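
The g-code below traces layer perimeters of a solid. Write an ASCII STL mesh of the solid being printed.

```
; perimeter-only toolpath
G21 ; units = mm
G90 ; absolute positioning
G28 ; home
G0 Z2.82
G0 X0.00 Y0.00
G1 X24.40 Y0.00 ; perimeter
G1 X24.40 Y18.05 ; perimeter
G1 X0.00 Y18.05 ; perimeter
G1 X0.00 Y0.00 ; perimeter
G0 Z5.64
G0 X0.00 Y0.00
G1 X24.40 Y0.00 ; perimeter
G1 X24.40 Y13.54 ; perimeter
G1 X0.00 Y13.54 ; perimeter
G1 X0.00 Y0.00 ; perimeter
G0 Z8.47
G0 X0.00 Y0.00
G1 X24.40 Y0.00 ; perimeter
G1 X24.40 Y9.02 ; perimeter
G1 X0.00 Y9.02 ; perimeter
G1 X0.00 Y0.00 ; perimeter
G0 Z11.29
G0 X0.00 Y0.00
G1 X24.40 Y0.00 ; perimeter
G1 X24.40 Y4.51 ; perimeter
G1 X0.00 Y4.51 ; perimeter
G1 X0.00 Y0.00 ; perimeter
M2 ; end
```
solid part
  facet normal 0.0000 0.0000 -1.0000
    outer loop
      vertex 24.40 22.56 0.00
      vertex 24.40 0.00 0.00
      vertex 0.00 0.00 0.00
    endloop
  endfacet
  facet normal 0.0000 0.0000 -1.0000
    outer loop
      vertex 0.00 22.56 0.00
      vertex 24.40 22.56 0.00
      vertex 0.00 0.00 0.00
    endloop
  endfacet
  facet normal 0.0000 -1.0000 0.0000
    outer loop
      vertex 0.00 0.00 0.00
      vertex 24.40 0.00 0.00
      vertex 24.40 0.00 14.11
    endloop
  endfacet
  facet normal 0.0000 -1.0000 0.0000
    outer loop
      vertex 0.00 0.00 0.00
      vertex 24.40 0.00 14.11
      vertex 0.00 0.00 14.11
    endloop
  endfacet
  facet normal 0.0000 0.5303 0.8478
    outer loop
      vertex 0.00 0.00 14.11
      vertex 24.40 0.00 14.11
      vertex 24.40 22.56 0.00
    endloop
  endfacet
  facet normal 0.0000 0.5303 0.8478
    outer loop
      vertex 0.00 0.00 14.11
      vertex 24.40 22.56 0.00
      vertex 0.00 22.56 0.00
    endloop
  endfacet
  facet normal -1.0000 0.0000 0.0000
    outer loop
      vertex 0.00 0.00 14.11
      vertex 0.00 22.56 0.00
      vertex 0.00 0.00 0.00
    endloop
  endfacet
  facet normal 1.0000 0.0000 0.0000
    outer loop
      vertex 24.40 0.00 0.00
      vertex 24.40 22.56 0.00
      vertex 24.40 0.00 14.11
    endloop
  endfacet
endsolid part

The G0 Z moves step by Δz≈2.82 mm. The G1 loops shrink linearly with z, so the solid tapers from its base footprint up to z≈14.1. Closing with a flat bottom cap and the tapered top and triangulating gives 8 facets — a wedge (ramp): 24.4 × 22.6 mm base, rising to 14.1 mm along the y=0 edge and sloping linearly to z=0 at y=22.6.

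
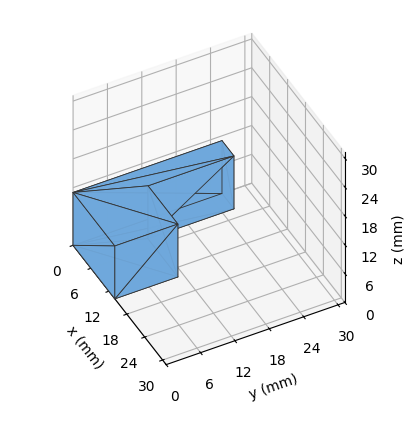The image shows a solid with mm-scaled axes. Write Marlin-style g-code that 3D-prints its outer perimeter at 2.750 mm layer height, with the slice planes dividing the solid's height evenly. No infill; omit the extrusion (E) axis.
Reading the render: the shape is an L-shaped prism: outer 14 × 26 mm, arm thicknesses ≈ 11 mm (horizontal) and 4 mm (vertical), extruded 11 mm in z (dimensions read to the nearest mm from the axis ticks). For the g-code, the solid's height is divided into equal slices at the stated Δz and each level perimeter traced with G1 moves after a G0 lift.

; perimeter-only toolpath
G21 ; units = mm
G90 ; absolute positioning
G28 ; home
; layer 1
G0 Z2.750
G0 X0.000 Y0.000
G1 X14.000 Y0.000
G1 X14.000 Y11.000
G1 X4.000 Y11.000
G1 X4.000 Y26.000
G1 X0.000 Y26.000
G1 X0.000 Y0.000
; layer 2
G0 Z5.500
G0 X0.000 Y0.000
G1 X14.000 Y0.000
G1 X14.000 Y11.000
G1 X4.000 Y11.000
G1 X4.000 Y26.000
G1 X0.000 Y26.000
G1 X0.000 Y0.000
; layer 3
G0 Z8.250
G0 X0.000 Y0.000
G1 X14.000 Y0.000
G1 X14.000 Y11.000
G1 X4.000 Y11.000
G1 X4.000 Y26.000
G1 X0.000 Y26.000
G1 X0.000 Y0.000
; layer 4
G0 Z11.000
G0 X0.000 Y0.000
G1 X14.000 Y0.000
G1 X14.000 Y11.000
G1 X4.000 Y11.000
G1 X4.000 Y26.000
G1 X0.000 Y26.000
G1 X0.000 Y0.000
M2 ; end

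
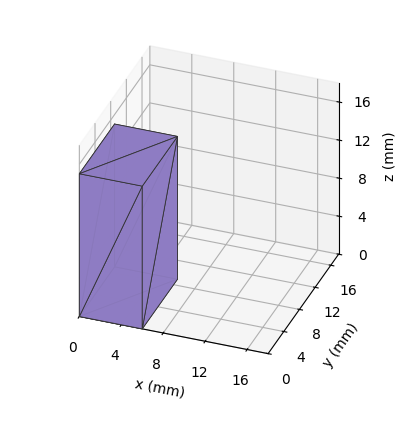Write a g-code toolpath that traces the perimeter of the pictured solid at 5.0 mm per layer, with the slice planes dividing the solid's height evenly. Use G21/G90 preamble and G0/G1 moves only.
Reading the render: the shape is a rectangular box, roughly 6 × 9 mm footprint and 15 mm tall (dimensions read to the nearest mm from the axis ticks). For the g-code, the solid's height is divided into equal slices at the stated Δz and each level perimeter traced with G1 moves after a G0 lift.

; perimeter-only toolpath
G21 ; units = mm
G90 ; absolute positioning
G28 ; home
; layer 1
G0 Z5.0
G0 X0.0 Y0.0
G1 X6.0 Y0.0
G1 X6.0 Y9.0
G1 X0.0 Y9.0
G1 X0.0 Y0.0
; layer 2
G0 Z10.0
G0 X0.0 Y0.0
G1 X6.0 Y0.0
G1 X6.0 Y9.0
G1 X0.0 Y9.0
G1 X0.0 Y0.0
; layer 3
G0 Z15.0
G0 X0.0 Y0.0
G1 X6.0 Y0.0
G1 X6.0 Y9.0
G1 X0.0 Y9.0
G1 X0.0 Y0.0
M2 ; end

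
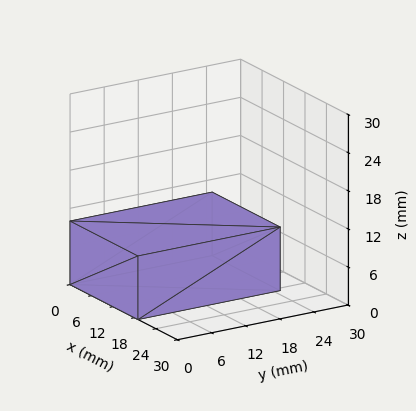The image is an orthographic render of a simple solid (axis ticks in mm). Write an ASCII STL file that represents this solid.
Reading the render: the shape is a rectangular box, roughly 19 × 25 mm footprint and 10 mm tall (dimensions read to the nearest mm from the axis ticks). For the STL, each face is triangulated and given an outward normal.

solid part
  facet normal 0.0000 0.0000 -1.0000
    outer loop
      vertex 19.000 25.000 0.000
      vertex 19.000 0.000 0.000
      vertex 0.000 0.000 0.000
    endloop
  endfacet
  facet normal 0.0000 0.0000 -1.0000
    outer loop
      vertex 0.000 25.000 0.000
      vertex 19.000 25.000 0.000
      vertex 0.000 0.000 0.000
    endloop
  endfacet
  facet normal 0.0000 0.0000 1.0000
    outer loop
      vertex 0.000 0.000 10.000
      vertex 19.000 0.000 10.000
      vertex 19.000 25.000 10.000
    endloop
  endfacet
  facet normal 0.0000 0.0000 1.0000
    outer loop
      vertex 0.000 0.000 10.000
      vertex 19.000 25.000 10.000
      vertex 0.000 25.000 10.000
    endloop
  endfacet
  facet normal 0.0000 -1.0000 0.0000
    outer loop
      vertex 0.000 0.000 0.000
      vertex 19.000 0.000 0.000
      vertex 19.000 0.000 10.000
    endloop
  endfacet
  facet normal 0.0000 -1.0000 0.0000
    outer loop
      vertex 0.000 0.000 0.000
      vertex 19.000 0.000 10.000
      vertex 0.000 0.000 10.000
    endloop
  endfacet
  facet normal 0.0000 1.0000 0.0000
    outer loop
      vertex 19.000 25.000 10.000
      vertex 19.000 25.000 0.000
      vertex 0.000 25.000 0.000
    endloop
  endfacet
  facet normal 0.0000 1.0000 0.0000
    outer loop
      vertex 0.000 25.000 10.000
      vertex 19.000 25.000 10.000
      vertex 0.000 25.000 0.000
    endloop
  endfacet
  facet normal -1.0000 0.0000 0.0000
    outer loop
      vertex 0.000 25.000 10.000
      vertex 0.000 25.000 0.000
      vertex 0.000 0.000 0.000
    endloop
  endfacet
  facet normal -1.0000 0.0000 0.0000
    outer loop
      vertex 0.000 0.000 10.000
      vertex 0.000 25.000 10.000
      vertex 0.000 0.000 0.000
    endloop
  endfacet
  facet normal 1.0000 0.0000 0.0000
    outer loop
      vertex 19.000 0.000 0.000
      vertex 19.000 25.000 0.000
      vertex 19.000 25.000 10.000
    endloop
  endfacet
  facet normal 1.0000 0.0000 0.0000
    outer loop
      vertex 19.000 0.000 0.000
      vertex 19.000 25.000 10.000
      vertex 19.000 0.000 10.000
    endloop
  endfacet
endsolid part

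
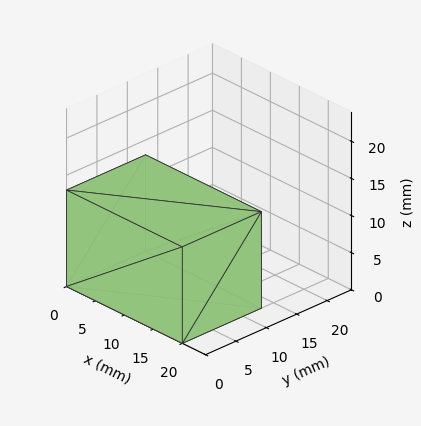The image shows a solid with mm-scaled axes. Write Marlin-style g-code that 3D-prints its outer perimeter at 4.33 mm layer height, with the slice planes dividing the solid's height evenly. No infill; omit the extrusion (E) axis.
Reading the render: the shape is a rectangular box, roughly 20 × 13 mm footprint and 13 mm tall (dimensions read to the nearest mm from the axis ticks). For the g-code, the solid's height is divided into equal slices at the stated Δz and each level perimeter traced with G1 moves after a G0 lift.

; perimeter-only toolpath
G21 ; units = mm
G90 ; absolute positioning
G28 ; home
; layer 1
G0 Z4.33
G0 X0.00 Y0.00
G1 X20.00 Y0.00
G1 X20.00 Y13.00
G1 X0.00 Y13.00
G1 X0.00 Y0.00
; layer 2
G0 Z8.67
G0 X0.00 Y0.00
G1 X20.00 Y0.00
G1 X20.00 Y13.00
G1 X0.00 Y13.00
G1 X0.00 Y0.00
; layer 3
G0 Z13.00
G0 X0.00 Y0.00
G1 X20.00 Y0.00
G1 X20.00 Y13.00
G1 X0.00 Y13.00
G1 X0.00 Y0.00
M2 ; end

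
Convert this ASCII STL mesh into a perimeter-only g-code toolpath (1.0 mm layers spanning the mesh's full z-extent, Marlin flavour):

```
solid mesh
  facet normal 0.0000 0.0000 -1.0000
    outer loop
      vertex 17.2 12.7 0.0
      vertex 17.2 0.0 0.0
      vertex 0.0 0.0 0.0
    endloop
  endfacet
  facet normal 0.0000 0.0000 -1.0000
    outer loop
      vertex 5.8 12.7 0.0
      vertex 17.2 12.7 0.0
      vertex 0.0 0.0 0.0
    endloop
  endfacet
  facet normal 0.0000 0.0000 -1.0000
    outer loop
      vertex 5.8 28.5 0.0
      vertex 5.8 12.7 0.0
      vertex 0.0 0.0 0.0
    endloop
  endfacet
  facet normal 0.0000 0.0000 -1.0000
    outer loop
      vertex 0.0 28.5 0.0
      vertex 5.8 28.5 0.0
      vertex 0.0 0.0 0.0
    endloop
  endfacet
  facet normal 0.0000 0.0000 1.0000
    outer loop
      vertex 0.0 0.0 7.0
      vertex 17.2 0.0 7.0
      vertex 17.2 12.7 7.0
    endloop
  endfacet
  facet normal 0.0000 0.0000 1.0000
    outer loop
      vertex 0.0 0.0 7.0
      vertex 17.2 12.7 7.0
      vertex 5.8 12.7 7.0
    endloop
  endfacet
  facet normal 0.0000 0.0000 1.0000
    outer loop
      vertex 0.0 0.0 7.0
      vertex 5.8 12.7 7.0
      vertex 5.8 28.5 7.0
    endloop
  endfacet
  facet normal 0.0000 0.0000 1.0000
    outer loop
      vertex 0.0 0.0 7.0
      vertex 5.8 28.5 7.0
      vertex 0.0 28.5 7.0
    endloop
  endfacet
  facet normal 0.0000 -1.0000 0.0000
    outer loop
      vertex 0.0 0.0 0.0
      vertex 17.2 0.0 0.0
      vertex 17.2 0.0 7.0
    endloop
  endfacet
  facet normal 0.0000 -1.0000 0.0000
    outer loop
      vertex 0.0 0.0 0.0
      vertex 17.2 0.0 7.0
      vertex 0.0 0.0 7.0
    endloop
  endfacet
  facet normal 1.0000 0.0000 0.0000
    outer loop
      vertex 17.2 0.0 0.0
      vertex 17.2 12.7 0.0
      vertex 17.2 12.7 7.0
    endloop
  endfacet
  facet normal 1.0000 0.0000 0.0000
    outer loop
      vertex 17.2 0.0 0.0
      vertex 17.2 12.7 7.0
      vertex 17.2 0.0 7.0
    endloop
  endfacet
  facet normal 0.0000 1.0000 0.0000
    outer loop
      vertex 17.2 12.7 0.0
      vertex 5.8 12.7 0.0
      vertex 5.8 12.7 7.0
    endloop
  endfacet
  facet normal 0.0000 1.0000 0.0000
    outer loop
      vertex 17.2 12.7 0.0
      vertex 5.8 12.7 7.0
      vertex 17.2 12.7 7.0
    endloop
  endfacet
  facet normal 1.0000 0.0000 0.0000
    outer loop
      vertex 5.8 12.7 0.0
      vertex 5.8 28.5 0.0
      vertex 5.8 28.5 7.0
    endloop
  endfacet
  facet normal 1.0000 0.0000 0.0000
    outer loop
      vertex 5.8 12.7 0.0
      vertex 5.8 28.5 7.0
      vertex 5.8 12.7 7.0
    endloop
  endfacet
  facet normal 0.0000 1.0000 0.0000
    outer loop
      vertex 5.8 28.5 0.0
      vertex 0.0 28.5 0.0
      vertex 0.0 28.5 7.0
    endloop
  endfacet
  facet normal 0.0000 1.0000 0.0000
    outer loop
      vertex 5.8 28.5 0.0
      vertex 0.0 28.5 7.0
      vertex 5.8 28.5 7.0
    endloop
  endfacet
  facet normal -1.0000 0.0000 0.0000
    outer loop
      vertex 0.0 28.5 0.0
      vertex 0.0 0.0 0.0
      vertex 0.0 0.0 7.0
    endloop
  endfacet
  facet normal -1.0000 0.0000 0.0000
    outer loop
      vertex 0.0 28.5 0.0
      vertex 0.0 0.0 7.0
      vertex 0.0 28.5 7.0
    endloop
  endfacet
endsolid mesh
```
; perimeter-only toolpath
G21 ; units = mm
G90 ; absolute positioning
G28 ; home
; layer 1
G0 Z1.0
G0 X0.0 Y0.0
G1 X17.2 Y0.0
G1 X17.2 Y12.7
G1 X5.8 Y12.7
G1 X5.8 Y28.5
G1 X0.0 Y28.5
G1 X0.0 Y0.0
; layer 2
G0 Z2.0
G0 X0.0 Y0.0
G1 X17.2 Y0.0
G1 X17.2 Y12.7
G1 X5.8 Y12.7
G1 X5.8 Y28.5
G1 X0.0 Y28.5
G1 X0.0 Y0.0
; layer 3
G0 Z3.0
G0 X0.0 Y0.0
G1 X17.2 Y0.0
G1 X17.2 Y12.7
G1 X5.8 Y12.7
G1 X5.8 Y28.5
G1 X0.0 Y28.5
G1 X0.0 Y0.0
; layer 4
G0 Z4.0
G0 X0.0 Y0.0
G1 X17.2 Y0.0
G1 X17.2 Y12.7
G1 X5.8 Y12.7
G1 X5.8 Y28.5
G1 X0.0 Y28.5
G1 X0.0 Y0.0
; layer 5
G0 Z5.0
G0 X0.0 Y0.0
G1 X17.2 Y0.0
G1 X17.2 Y12.7
G1 X5.8 Y12.7
G1 X5.8 Y28.5
G1 X0.0 Y28.5
G1 X0.0 Y0.0
; layer 6
G0 Z6.0
G0 X0.0 Y0.0
G1 X17.2 Y0.0
G1 X17.2 Y12.7
G1 X5.8 Y12.7
G1 X5.8 Y28.5
G1 X0.0 Y28.5
G1 X0.0 Y0.0
; layer 7
G0 Z7.0
G0 X0.0 Y0.0
G1 X17.2 Y0.0
G1 X17.2 Y12.7
G1 X5.8 Y12.7
G1 X5.8 Y28.5
G1 X0.0 Y28.5
G1 X0.0 Y0.0
M2 ; end

The solid is an L-shaped prism: outer 17.2 × 28.5 mm, arm thicknesses ≈ 12.7 mm (horizontal) and 5.8 mm (vertical), extruded 7 mm in z. Slicing at Δz = 1.0 mm — 7 equal slices spanning the solid's height, so layer i sits at z = i·h/7 — gives 7 non-empty perimeters. Each is a 6-segment closed polygon; G0 lifts to the layer z and rapids to the start vertex, then G1 traces the edges.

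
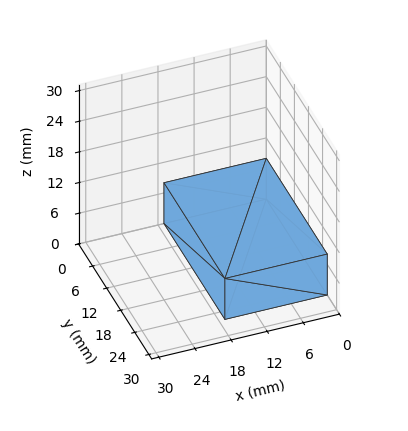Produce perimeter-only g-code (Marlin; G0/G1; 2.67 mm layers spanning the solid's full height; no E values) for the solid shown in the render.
Reading the render: the shape is a rectangular box, roughly 17 × 26 mm footprint and 8 mm tall (dimensions read to the nearest mm from the axis ticks). For the g-code, the solid's height is divided into equal slices at the stated Δz and each level perimeter traced with G1 moves after a G0 lift.

; perimeter-only toolpath
G21 ; units = mm
G90 ; absolute positioning
G28 ; home
; layer 1
G0 Z2.67
G0 X0.00 Y0.00
G1 X17.00 Y0.00
G1 X17.00 Y26.00
G1 X0.00 Y26.00
G1 X0.00 Y0.00
; layer 2
G0 Z5.33
G0 X0.00 Y0.00
G1 X17.00 Y0.00
G1 X17.00 Y26.00
G1 X0.00 Y26.00
G1 X0.00 Y0.00
; layer 3
G0 Z8.00
G0 X0.00 Y0.00
G1 X17.00 Y0.00
G1 X17.00 Y26.00
G1 X0.00 Y26.00
G1 X0.00 Y0.00
M2 ; end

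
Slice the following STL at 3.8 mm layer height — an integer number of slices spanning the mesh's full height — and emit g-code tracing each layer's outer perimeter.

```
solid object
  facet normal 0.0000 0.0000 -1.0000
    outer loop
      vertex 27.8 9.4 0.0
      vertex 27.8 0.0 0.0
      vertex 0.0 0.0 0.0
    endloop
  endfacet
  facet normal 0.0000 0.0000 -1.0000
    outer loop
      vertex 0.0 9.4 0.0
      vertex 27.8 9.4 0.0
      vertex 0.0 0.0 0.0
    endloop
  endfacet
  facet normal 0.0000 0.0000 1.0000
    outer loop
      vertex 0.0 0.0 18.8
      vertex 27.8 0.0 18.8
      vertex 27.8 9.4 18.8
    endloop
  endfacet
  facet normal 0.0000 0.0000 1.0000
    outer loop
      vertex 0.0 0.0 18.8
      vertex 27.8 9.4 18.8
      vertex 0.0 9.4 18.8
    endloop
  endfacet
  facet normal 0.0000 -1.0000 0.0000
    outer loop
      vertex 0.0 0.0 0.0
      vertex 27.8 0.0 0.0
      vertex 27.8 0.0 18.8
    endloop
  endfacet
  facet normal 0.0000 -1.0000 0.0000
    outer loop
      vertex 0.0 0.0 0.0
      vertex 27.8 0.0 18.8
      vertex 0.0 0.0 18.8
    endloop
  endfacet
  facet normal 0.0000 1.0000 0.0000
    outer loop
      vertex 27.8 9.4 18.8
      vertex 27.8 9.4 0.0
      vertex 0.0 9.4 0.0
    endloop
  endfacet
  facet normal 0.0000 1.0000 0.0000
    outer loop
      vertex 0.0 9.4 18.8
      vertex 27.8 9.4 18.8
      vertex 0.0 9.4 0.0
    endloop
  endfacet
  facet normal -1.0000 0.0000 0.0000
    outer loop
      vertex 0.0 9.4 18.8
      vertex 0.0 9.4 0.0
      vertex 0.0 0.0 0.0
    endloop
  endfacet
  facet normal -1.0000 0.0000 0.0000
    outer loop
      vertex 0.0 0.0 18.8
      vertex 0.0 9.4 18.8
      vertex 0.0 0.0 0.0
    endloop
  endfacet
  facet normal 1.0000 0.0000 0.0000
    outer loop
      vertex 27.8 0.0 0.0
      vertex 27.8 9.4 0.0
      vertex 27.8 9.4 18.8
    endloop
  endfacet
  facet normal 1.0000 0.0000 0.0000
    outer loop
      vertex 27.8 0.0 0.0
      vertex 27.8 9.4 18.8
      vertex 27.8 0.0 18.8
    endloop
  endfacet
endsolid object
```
; perimeter-only toolpath
G21 ; units = mm
G90 ; absolute positioning
G28 ; home
; layer 1
G0 Z3.8
G0 X0.0 Y0.0
G1 X27.8 Y0.0
G1 X27.8 Y9.4
G1 X0.0 Y9.4
G1 X0.0 Y0.0
; layer 2
G0 Z7.5
G0 X0.0 Y0.0
G1 X27.8 Y0.0
G1 X27.8 Y9.4
G1 X0.0 Y9.4
G1 X0.0 Y0.0
; layer 3
G0 Z11.3
G0 X0.0 Y0.0
G1 X27.8 Y0.0
G1 X27.8 Y9.4
G1 X0.0 Y9.4
G1 X0.0 Y0.0
; layer 4
G0 Z15.0
G0 X0.0 Y0.0
G1 X27.8 Y0.0
G1 X27.8 Y9.4
G1 X0.0 Y9.4
G1 X0.0 Y0.0
; layer 5
G0 Z18.8
G0 X0.0 Y0.0
G1 X27.8 Y0.0
G1 X27.8 Y9.4
G1 X0.0 Y9.4
G1 X0.0 Y0.0
M2 ; end

The solid is a rectangular box, roughly 27.8 × 9.4 mm footprint and 18.8 mm tall. Slicing at Δz = 3.8 mm — 5 equal slices spanning the solid's height, so layer i sits at z = i·h/5 — gives 5 non-empty perimeters. Each is a 4-segment closed polygon; G0 lifts to the layer z and rapids to the start vertex, then G1 traces the edges.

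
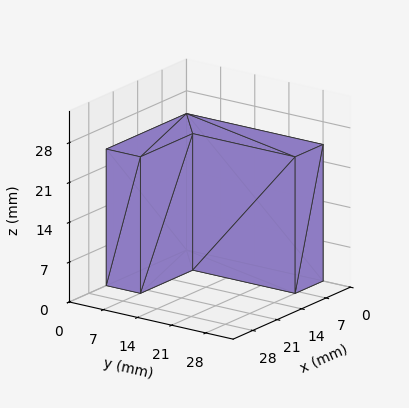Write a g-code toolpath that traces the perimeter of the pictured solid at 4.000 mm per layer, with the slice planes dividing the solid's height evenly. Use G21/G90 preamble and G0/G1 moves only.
Reading the render: the shape is an L-shaped prism: outer 23 × 28 mm, arm thicknesses ≈ 7 mm (horizontal) and 8 mm (vertical), extruded 24 mm in z (dimensions read to the nearest mm from the axis ticks). For the g-code, the solid's height is divided into equal slices at the stated Δz and each level perimeter traced with G1 moves after a G0 lift.

; perimeter-only toolpath
G21 ; units = mm
G90 ; absolute positioning
G28 ; home
; layer 1
G0 Z4.000
G0 X0.000 Y0.000
G1 X23.000 Y0.000
G1 X23.000 Y7.000
G1 X8.000 Y7.000
G1 X8.000 Y28.000
G1 X0.000 Y28.000
G1 X0.000 Y0.000
; layer 2
G0 Z8.000
G0 X0.000 Y0.000
G1 X23.000 Y0.000
G1 X23.000 Y7.000
G1 X8.000 Y7.000
G1 X8.000 Y28.000
G1 X0.000 Y28.000
G1 X0.000 Y0.000
; layer 3
G0 Z12.000
G0 X0.000 Y0.000
G1 X23.000 Y0.000
G1 X23.000 Y7.000
G1 X8.000 Y7.000
G1 X8.000 Y28.000
G1 X0.000 Y28.000
G1 X0.000 Y0.000
; layer 4
G0 Z16.000
G0 X0.000 Y0.000
G1 X23.000 Y0.000
G1 X23.000 Y7.000
G1 X8.000 Y7.000
G1 X8.000 Y28.000
G1 X0.000 Y28.000
G1 X0.000 Y0.000
; layer 5
G0 Z20.000
G0 X0.000 Y0.000
G1 X23.000 Y0.000
G1 X23.000 Y7.000
G1 X8.000 Y7.000
G1 X8.000 Y28.000
G1 X0.000 Y28.000
G1 X0.000 Y0.000
; layer 6
G0 Z24.000
G0 X0.000 Y0.000
G1 X23.000 Y0.000
G1 X23.000 Y7.000
G1 X8.000 Y7.000
G1 X8.000 Y28.000
G1 X0.000 Y28.000
G1 X0.000 Y0.000
M2 ; end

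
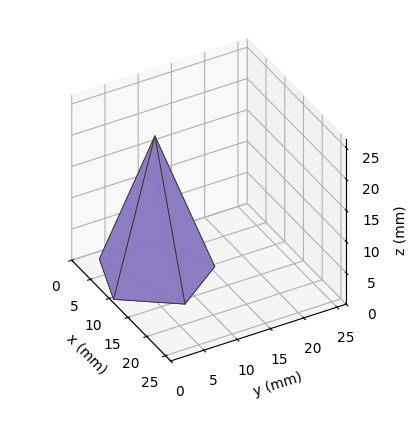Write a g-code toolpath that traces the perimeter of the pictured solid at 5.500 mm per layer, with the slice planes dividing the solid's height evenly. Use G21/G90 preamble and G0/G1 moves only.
Reading the render: the shape is a regular 5-sided pyramid, base circumscribed radius ≈ 8 mm, apex at z ≈ 22 mm (dimensions read to the nearest mm from the axis ticks). For the g-code, the solid's height is divided into equal slices at the stated Δz and each level perimeter traced with G1 moves after a G0 lift.

; perimeter-only toolpath
G21 ; units = mm
G90 ; absolute positioning
G28 ; home
; layer 1
G0 Z5.500
G0 X14.000 Y8.000
G1 X9.854 Y13.706
G1 X3.146 Y11.527
G1 X3.146 Y4.473
G1 X9.854 Y2.294
G1 X14.000 Y8.000
; layer 2
G0 Z11.000
G0 X12.000 Y8.000
G1 X9.236 Y11.804
G1 X4.764 Y10.351
G1 X4.764 Y5.649
G1 X9.236 Y4.196
G1 X12.000 Y8.000
; layer 3
G0 Z16.500
G0 X10.000 Y8.000
G1 X8.618 Y9.902
G1 X6.382 Y9.175
G1 X6.382 Y6.825
G1 X8.618 Y6.098
G1 X10.000 Y8.000
M2 ; end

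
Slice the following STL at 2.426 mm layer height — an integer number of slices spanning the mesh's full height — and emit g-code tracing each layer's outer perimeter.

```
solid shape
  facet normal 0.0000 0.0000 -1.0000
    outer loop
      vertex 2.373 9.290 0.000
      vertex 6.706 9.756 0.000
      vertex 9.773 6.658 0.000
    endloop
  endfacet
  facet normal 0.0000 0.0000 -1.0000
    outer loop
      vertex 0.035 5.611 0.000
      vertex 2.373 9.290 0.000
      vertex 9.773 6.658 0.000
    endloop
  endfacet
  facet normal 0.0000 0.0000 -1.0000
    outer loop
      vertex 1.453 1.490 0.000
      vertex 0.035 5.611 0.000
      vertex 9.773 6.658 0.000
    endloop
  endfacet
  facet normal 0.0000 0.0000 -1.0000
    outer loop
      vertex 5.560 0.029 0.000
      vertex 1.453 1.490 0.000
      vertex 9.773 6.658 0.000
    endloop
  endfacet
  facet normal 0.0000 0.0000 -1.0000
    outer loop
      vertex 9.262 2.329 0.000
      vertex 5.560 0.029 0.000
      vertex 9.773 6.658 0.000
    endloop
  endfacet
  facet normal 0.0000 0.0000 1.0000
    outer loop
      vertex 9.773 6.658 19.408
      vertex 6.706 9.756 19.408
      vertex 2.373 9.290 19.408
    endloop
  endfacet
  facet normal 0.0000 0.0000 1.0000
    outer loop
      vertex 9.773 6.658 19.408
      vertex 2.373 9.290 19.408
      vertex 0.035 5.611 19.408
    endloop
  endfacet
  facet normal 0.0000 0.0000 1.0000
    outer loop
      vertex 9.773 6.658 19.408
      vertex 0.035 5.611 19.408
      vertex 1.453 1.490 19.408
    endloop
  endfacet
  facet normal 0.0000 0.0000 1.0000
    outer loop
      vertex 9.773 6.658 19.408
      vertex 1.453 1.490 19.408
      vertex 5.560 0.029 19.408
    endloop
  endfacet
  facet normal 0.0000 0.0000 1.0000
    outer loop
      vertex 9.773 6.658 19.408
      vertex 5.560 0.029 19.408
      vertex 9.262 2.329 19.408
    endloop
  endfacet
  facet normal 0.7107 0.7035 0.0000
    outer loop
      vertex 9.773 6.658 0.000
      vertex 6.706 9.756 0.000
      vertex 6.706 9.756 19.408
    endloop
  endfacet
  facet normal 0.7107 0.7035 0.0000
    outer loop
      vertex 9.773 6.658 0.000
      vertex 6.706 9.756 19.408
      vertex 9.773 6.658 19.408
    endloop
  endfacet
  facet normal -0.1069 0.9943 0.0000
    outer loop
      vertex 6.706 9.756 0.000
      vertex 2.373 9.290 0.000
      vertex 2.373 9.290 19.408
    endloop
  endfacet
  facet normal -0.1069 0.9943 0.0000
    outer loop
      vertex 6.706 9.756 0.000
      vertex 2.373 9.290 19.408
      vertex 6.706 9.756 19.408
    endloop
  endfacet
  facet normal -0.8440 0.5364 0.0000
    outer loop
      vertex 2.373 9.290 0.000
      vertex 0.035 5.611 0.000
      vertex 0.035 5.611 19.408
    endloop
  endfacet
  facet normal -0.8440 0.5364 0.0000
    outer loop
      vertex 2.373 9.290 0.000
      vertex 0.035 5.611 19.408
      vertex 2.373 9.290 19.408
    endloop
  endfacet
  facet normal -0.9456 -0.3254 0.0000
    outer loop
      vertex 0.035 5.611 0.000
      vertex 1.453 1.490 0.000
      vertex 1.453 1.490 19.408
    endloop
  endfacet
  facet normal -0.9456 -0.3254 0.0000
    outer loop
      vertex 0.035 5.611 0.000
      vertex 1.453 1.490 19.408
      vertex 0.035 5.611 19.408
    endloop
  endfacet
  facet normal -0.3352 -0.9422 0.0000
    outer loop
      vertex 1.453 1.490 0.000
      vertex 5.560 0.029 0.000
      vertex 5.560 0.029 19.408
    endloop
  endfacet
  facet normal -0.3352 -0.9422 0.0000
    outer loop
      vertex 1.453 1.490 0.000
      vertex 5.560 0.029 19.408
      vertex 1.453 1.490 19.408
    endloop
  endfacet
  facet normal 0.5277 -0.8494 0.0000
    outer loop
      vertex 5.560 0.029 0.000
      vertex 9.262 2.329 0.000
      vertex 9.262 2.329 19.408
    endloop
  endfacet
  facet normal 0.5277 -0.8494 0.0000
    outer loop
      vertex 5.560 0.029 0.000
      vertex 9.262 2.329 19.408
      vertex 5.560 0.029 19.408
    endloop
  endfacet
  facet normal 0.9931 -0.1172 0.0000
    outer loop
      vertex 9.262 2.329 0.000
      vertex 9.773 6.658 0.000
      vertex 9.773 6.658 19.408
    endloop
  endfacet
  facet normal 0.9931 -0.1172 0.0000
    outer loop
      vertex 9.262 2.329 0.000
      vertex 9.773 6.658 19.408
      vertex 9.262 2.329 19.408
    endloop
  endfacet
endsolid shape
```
; perimeter-only toolpath
G21 ; units = mm
G90 ; absolute positioning
G28 ; home
; layer 1
G0 Z2.426
G0 X9.773 Y6.658
G1 X6.706 Y9.756
G1 X2.373 Y9.290
G1 X0.035 Y5.611
G1 X1.453 Y1.490
G1 X5.560 Y0.029
G1 X9.262 Y2.329
G1 X9.773 Y6.658
; layer 2
G0 Z4.852
G0 X9.773 Y6.658
G1 X6.706 Y9.756
G1 X2.373 Y9.290
G1 X0.035 Y5.611
G1 X1.453 Y1.490
G1 X5.560 Y0.029
G1 X9.262 Y2.329
G1 X9.773 Y6.658
; layer 3
G0 Z7.278
G0 X9.773 Y6.658
G1 X6.706 Y9.756
G1 X2.373 Y9.290
G1 X0.035 Y5.611
G1 X1.453 Y1.490
G1 X5.560 Y0.029
G1 X9.262 Y2.329
G1 X9.773 Y6.658
; layer 4
G0 Z9.704
G0 X9.773 Y6.658
G1 X6.706 Y9.756
G1 X2.373 Y9.290
G1 X0.035 Y5.611
G1 X1.453 Y1.490
G1 X5.560 Y0.029
G1 X9.262 Y2.329
G1 X9.773 Y6.658
; layer 5
G0 Z12.130
G0 X9.773 Y6.658
G1 X6.706 Y9.756
G1 X2.373 Y9.290
G1 X0.035 Y5.611
G1 X1.453 Y1.490
G1 X5.560 Y0.029
G1 X9.262 Y2.329
G1 X9.773 Y6.658
; layer 6
G0 Z14.556
G0 X9.773 Y6.658
G1 X6.706 Y9.756
G1 X2.373 Y9.290
G1 X0.035 Y5.611
G1 X1.453 Y1.490
G1 X5.560 Y0.029
G1 X9.262 Y2.329
G1 X9.773 Y6.658
; layer 7
G0 Z16.982
G0 X9.773 Y6.658
G1 X6.706 Y9.756
G1 X2.373 Y9.290
G1 X0.035 Y5.611
G1 X1.453 Y1.490
G1 X5.560 Y0.029
G1 X9.262 Y2.329
G1 X9.773 Y6.658
; layer 8
G0 Z19.408
G0 X9.773 Y6.658
G1 X6.706 Y9.756
G1 X2.373 Y9.290
G1 X0.035 Y5.611
G1 X1.453 Y1.490
G1 X5.560 Y0.029
G1 X9.262 Y2.329
G1 X9.773 Y6.658
M2 ; end

The solid is a regular 7-sided prism (a cylinder approximated with 7 flat sides), circumscribed radius ≈ 5.02 mm, height ≈ 19.4 mm. Slicing at Δz = 2.426 mm — 8 equal slices spanning the solid's height, so layer i sits at z = i·h/8 — gives 8 non-empty perimeters. Each is a 7-segment closed polygon; G0 lifts to the layer z and rapids to the start vertex, then G1 traces the edges.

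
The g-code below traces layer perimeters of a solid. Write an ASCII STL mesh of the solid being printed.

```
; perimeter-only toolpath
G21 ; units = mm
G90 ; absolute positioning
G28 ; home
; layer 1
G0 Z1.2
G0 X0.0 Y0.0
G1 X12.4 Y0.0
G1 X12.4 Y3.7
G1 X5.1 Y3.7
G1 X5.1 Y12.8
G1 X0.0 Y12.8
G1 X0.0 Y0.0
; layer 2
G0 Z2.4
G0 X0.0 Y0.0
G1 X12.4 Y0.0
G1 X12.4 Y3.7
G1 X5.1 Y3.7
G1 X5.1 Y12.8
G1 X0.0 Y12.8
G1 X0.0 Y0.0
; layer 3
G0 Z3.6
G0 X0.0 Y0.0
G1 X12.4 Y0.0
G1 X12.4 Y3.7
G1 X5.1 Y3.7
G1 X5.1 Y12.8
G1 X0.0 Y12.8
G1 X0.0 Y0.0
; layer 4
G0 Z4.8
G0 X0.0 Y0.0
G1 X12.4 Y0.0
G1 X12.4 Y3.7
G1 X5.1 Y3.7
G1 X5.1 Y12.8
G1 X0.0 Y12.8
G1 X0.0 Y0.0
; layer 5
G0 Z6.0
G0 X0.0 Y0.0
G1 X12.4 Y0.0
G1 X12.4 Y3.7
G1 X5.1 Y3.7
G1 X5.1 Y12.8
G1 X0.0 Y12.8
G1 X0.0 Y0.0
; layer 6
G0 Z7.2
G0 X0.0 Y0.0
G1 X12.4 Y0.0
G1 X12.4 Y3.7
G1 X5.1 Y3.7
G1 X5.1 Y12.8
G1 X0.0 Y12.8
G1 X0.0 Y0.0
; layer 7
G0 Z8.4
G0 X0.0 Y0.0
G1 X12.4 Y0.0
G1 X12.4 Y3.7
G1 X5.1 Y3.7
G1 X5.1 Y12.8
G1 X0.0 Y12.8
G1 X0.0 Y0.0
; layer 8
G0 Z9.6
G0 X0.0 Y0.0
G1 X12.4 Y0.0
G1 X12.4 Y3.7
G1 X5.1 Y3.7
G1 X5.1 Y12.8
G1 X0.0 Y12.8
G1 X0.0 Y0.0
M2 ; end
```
solid part
  facet normal 0.0000 0.0000 -1.0000
    outer loop
      vertex 12.4 3.7 0.0
      vertex 12.4 0.0 0.0
      vertex 0.0 0.0 0.0
    endloop
  endfacet
  facet normal 0.0000 0.0000 -1.0000
    outer loop
      vertex 5.1 3.7 0.0
      vertex 12.4 3.7 0.0
      vertex 0.0 0.0 0.0
    endloop
  endfacet
  facet normal 0.0000 0.0000 -1.0000
    outer loop
      vertex 5.1 12.8 0.0
      vertex 5.1 3.7 0.0
      vertex 0.0 0.0 0.0
    endloop
  endfacet
  facet normal 0.0000 0.0000 -1.0000
    outer loop
      vertex 0.0 12.8 0.0
      vertex 5.1 12.8 0.0
      vertex 0.0 0.0 0.0
    endloop
  endfacet
  facet normal 0.0000 0.0000 1.0000
    outer loop
      vertex 0.0 0.0 9.6
      vertex 12.4 0.0 9.6
      vertex 12.4 3.7 9.6
    endloop
  endfacet
  facet normal 0.0000 0.0000 1.0000
    outer loop
      vertex 0.0 0.0 9.6
      vertex 12.4 3.7 9.6
      vertex 5.1 3.7 9.6
    endloop
  endfacet
  facet normal 0.0000 0.0000 1.0000
    outer loop
      vertex 0.0 0.0 9.6
      vertex 5.1 3.7 9.6
      vertex 5.1 12.8 9.6
    endloop
  endfacet
  facet normal 0.0000 0.0000 1.0000
    outer loop
      vertex 0.0 0.0 9.6
      vertex 5.1 12.8 9.6
      vertex 0.0 12.8 9.6
    endloop
  endfacet
  facet normal 0.0000 -1.0000 0.0000
    outer loop
      vertex 0.0 0.0 0.0
      vertex 12.4 0.0 0.0
      vertex 12.4 0.0 9.6
    endloop
  endfacet
  facet normal 0.0000 -1.0000 0.0000
    outer loop
      vertex 0.0 0.0 0.0
      vertex 12.4 0.0 9.6
      vertex 0.0 0.0 9.6
    endloop
  endfacet
  facet normal 1.0000 0.0000 0.0000
    outer loop
      vertex 12.4 0.0 0.0
      vertex 12.4 3.7 0.0
      vertex 12.4 3.7 9.6
    endloop
  endfacet
  facet normal 1.0000 0.0000 0.0000
    outer loop
      vertex 12.4 0.0 0.0
      vertex 12.4 3.7 9.6
      vertex 12.4 0.0 9.6
    endloop
  endfacet
  facet normal 0.0000 1.0000 0.0000
    outer loop
      vertex 12.4 3.7 0.0
      vertex 5.1 3.7 0.0
      vertex 5.1 3.7 9.6
    endloop
  endfacet
  facet normal 0.0000 1.0000 0.0000
    outer loop
      vertex 12.4 3.7 0.0
      vertex 5.1 3.7 9.6
      vertex 12.4 3.7 9.6
    endloop
  endfacet
  facet normal 1.0000 0.0000 0.0000
    outer loop
      vertex 5.1 3.7 0.0
      vertex 5.1 12.8 0.0
      vertex 5.1 12.8 9.6
    endloop
  endfacet
  facet normal 1.0000 0.0000 0.0000
    outer loop
      vertex 5.1 3.7 0.0
      vertex 5.1 12.8 9.6
      vertex 5.1 3.7 9.6
    endloop
  endfacet
  facet normal 0.0000 1.0000 0.0000
    outer loop
      vertex 5.1 12.8 0.0
      vertex 0.0 12.8 0.0
      vertex 0.0 12.8 9.6
    endloop
  endfacet
  facet normal 0.0000 1.0000 0.0000
    outer loop
      vertex 5.1 12.8 0.0
      vertex 0.0 12.8 9.6
      vertex 5.1 12.8 9.6
    endloop
  endfacet
  facet normal -1.0000 0.0000 0.0000
    outer loop
      vertex 0.0 12.8 0.0
      vertex 0.0 0.0 0.0
      vertex 0.0 0.0 9.6
    endloop
  endfacet
  facet normal -1.0000 0.0000 0.0000
    outer loop
      vertex 0.0 12.8 0.0
      vertex 0.0 0.0 9.6
      vertex 0.0 12.8 9.6
    endloop
  endfacet
endsolid part

The G0 Z moves step by Δz≈1.2 mm. Every layer's G1 loop is the same polygon, so the solid is a straight extrusion of it from z=0 to z≈9.6. Closing with flat bottom and top caps and triangulating gives 20 facets — an L-shaped prism: outer 12.4 × 12.8 mm, arm thicknesses ≈ 3.7 mm (horizontal) and 5.1 mm (vertical), extruded 9.6 mm in z.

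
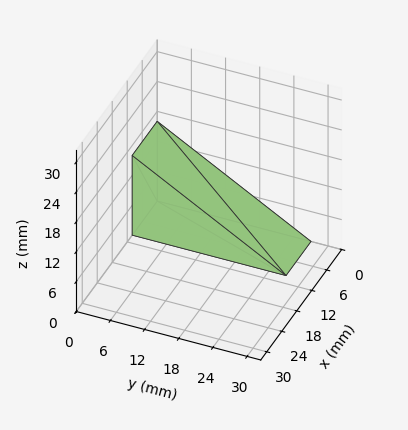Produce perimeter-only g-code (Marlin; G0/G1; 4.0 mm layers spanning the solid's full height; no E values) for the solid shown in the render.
Reading the render: the shape is a wedge (ramp): 10 × 27 mm base, rising to 16 mm along the y=0 edge and sloping linearly to z=0 at y=27 (dimensions read to the nearest mm from the axis ticks). For the g-code, the solid's height is divided into equal slices at the stated Δz and each level perimeter traced with G1 moves after a G0 lift.

; perimeter-only toolpath
G21 ; units = mm
G90 ; absolute positioning
G28 ; home
; layer 1
G0 Z4.0
G0 X0.0 Y0.0
G1 X10.0 Y0.0
G1 X10.0 Y20.2
G1 X0.0 Y20.2
G1 X0.0 Y0.0
; layer 2
G0 Z8.0
G0 X0.0 Y0.0
G1 X10.0 Y0.0
G1 X10.0 Y13.5
G1 X0.0 Y13.5
G1 X0.0 Y0.0
; layer 3
G0 Z12.0
G0 X0.0 Y0.0
G1 X10.0 Y0.0
G1 X10.0 Y6.8
G1 X0.0 Y6.8
G1 X0.0 Y0.0
M2 ; end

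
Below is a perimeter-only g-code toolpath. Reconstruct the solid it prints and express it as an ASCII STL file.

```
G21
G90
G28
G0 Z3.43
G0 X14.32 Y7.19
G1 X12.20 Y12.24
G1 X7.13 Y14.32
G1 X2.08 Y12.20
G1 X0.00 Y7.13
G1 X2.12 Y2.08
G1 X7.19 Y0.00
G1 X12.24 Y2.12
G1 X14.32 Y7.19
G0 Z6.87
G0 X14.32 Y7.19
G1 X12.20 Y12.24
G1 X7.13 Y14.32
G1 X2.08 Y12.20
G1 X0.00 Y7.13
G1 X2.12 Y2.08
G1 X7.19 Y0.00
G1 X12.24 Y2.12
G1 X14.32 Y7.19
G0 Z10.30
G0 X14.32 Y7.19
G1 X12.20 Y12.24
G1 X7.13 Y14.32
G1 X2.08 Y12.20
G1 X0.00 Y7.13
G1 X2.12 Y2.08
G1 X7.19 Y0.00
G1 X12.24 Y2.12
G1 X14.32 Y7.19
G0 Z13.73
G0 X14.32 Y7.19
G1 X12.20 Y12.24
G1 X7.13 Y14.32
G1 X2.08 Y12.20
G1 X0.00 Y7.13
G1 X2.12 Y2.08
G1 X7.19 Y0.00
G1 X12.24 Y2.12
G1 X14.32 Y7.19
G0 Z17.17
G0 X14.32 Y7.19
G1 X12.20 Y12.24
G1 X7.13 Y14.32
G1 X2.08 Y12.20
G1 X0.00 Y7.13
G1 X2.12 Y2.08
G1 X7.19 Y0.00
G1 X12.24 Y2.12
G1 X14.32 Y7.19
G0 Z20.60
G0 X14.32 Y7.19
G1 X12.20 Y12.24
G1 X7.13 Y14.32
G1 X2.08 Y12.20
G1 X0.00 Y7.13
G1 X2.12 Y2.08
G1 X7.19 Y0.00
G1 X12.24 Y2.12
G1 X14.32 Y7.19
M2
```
solid part
  facet normal 0.0000 0.0000 -1.0000
    outer loop
      vertex 7.13 14.32 0.00
      vertex 12.20 12.24 0.00
      vertex 14.32 7.19 0.00
    endloop
  endfacet
  facet normal 0.0000 0.0000 -1.0000
    outer loop
      vertex 2.08 12.20 0.00
      vertex 7.13 14.32 0.00
      vertex 14.32 7.19 0.00
    endloop
  endfacet
  facet normal 0.0000 0.0000 -1.0000
    outer loop
      vertex 0.00 7.13 0.00
      vertex 2.08 12.20 0.00
      vertex 14.32 7.19 0.00
    endloop
  endfacet
  facet normal 0.0000 0.0000 -1.0000
    outer loop
      vertex 2.12 2.08 0.00
      vertex 0.00 7.13 0.00
      vertex 14.32 7.19 0.00
    endloop
  endfacet
  facet normal 0.0000 0.0000 -1.0000
    outer loop
      vertex 7.19 0.00 0.00
      vertex 2.12 2.08 0.00
      vertex 14.32 7.19 0.00
    endloop
  endfacet
  facet normal 0.0000 0.0000 -1.0000
    outer loop
      vertex 12.24 2.12 0.00
      vertex 7.19 0.00 0.00
      vertex 14.32 7.19 0.00
    endloop
  endfacet
  facet normal 0.0000 0.0000 1.0000
    outer loop
      vertex 14.32 7.19 20.60
      vertex 12.20 12.24 20.60
      vertex 7.13 14.32 20.60
    endloop
  endfacet
  facet normal 0.0000 0.0000 1.0000
    outer loop
      vertex 14.32 7.19 20.60
      vertex 7.13 14.32 20.60
      vertex 2.08 12.20 20.60
    endloop
  endfacet
  facet normal 0.0000 0.0000 1.0000
    outer loop
      vertex 14.32 7.19 20.60
      vertex 2.08 12.20 20.60
      vertex 0.00 7.13 20.60
    endloop
  endfacet
  facet normal 0.0000 0.0000 1.0000
    outer loop
      vertex 14.32 7.19 20.60
      vertex 0.00 7.13 20.60
      vertex 2.12 2.08 20.60
    endloop
  endfacet
  facet normal 0.0000 0.0000 1.0000
    outer loop
      vertex 14.32 7.19 20.60
      vertex 2.12 2.08 20.60
      vertex 7.19 0.00 20.60
    endloop
  endfacet
  facet normal 0.0000 0.0000 1.0000
    outer loop
      vertex 14.32 7.19 20.60
      vertex 7.19 0.00 20.60
      vertex 12.24 2.12 20.60
    endloop
  endfacet
  facet normal 0.9220 0.3871 0.0000
    outer loop
      vertex 14.32 7.19 0.00
      vertex 12.20 12.24 0.00
      vertex 12.20 12.24 20.60
    endloop
  endfacet
  facet normal 0.9220 0.3871 0.0000
    outer loop
      vertex 14.32 7.19 0.00
      vertex 12.20 12.24 20.60
      vertex 14.32 7.19 20.60
    endloop
  endfacet
  facet normal 0.3796 0.9252 0.0000
    outer loop
      vertex 12.20 12.24 0.00
      vertex 7.13 14.32 0.00
      vertex 7.13 14.32 20.60
    endloop
  endfacet
  facet normal 0.3796 0.9252 0.0000
    outer loop
      vertex 12.20 12.24 0.00
      vertex 7.13 14.32 20.60
      vertex 12.20 12.24 20.60
    endloop
  endfacet
  facet normal -0.3871 0.9220 0.0000
    outer loop
      vertex 7.13 14.32 0.00
      vertex 2.08 12.20 0.00
      vertex 2.08 12.20 20.60
    endloop
  endfacet
  facet normal -0.3871 0.9220 0.0000
    outer loop
      vertex 7.13 14.32 0.00
      vertex 2.08 12.20 20.60
      vertex 7.13 14.32 20.60
    endloop
  endfacet
  facet normal -0.9252 0.3796 0.0000
    outer loop
      vertex 2.08 12.20 0.00
      vertex 0.00 7.13 0.00
      vertex 0.00 7.13 20.60
    endloop
  endfacet
  facet normal -0.9252 0.3796 0.0000
    outer loop
      vertex 2.08 12.20 0.00
      vertex 0.00 7.13 20.60
      vertex 2.08 12.20 20.60
    endloop
  endfacet
  facet normal -0.9220 -0.3871 0.0000
    outer loop
      vertex 0.00 7.13 0.00
      vertex 2.12 2.08 0.00
      vertex 2.12 2.08 20.60
    endloop
  endfacet
  facet normal -0.9220 -0.3871 0.0000
    outer loop
      vertex 0.00 7.13 0.00
      vertex 2.12 2.08 20.60
      vertex 0.00 7.13 20.60
    endloop
  endfacet
  facet normal -0.3796 -0.9252 0.0000
    outer loop
      vertex 2.12 2.08 0.00
      vertex 7.19 0.00 0.00
      vertex 7.19 0.00 20.60
    endloop
  endfacet
  facet normal -0.3796 -0.9252 0.0000
    outer loop
      vertex 2.12 2.08 0.00
      vertex 7.19 0.00 20.60
      vertex 2.12 2.08 20.60
    endloop
  endfacet
  facet normal 0.3871 -0.9220 0.0000
    outer loop
      vertex 7.19 0.00 0.00
      vertex 12.24 2.12 0.00
      vertex 12.24 2.12 20.60
    endloop
  endfacet
  facet normal 0.3871 -0.9220 0.0000
    outer loop
      vertex 7.19 0.00 0.00
      vertex 12.24 2.12 20.60
      vertex 7.19 0.00 20.60
    endloop
  endfacet
  facet normal 0.9252 -0.3796 0.0000
    outer loop
      vertex 12.24 2.12 0.00
      vertex 14.32 7.19 0.00
      vertex 14.32 7.19 20.60
    endloop
  endfacet
  facet normal 0.9252 -0.3796 0.0000
    outer loop
      vertex 12.24 2.12 0.00
      vertex 14.32 7.19 20.60
      vertex 12.24 2.12 20.60
    endloop
  endfacet
endsolid part

The G0 Z moves step by Δz≈3.43 mm. Every layer's G1 loop is the same polygon, so the solid is a straight extrusion of it from z=0 to z≈20.6. Closing with flat bottom and top caps and triangulating gives 28 facets — a regular 8-sided prism (a cylinder approximated with 8 flat sides), circumscribed radius ≈ 7.16 mm, height ≈ 20.6 mm.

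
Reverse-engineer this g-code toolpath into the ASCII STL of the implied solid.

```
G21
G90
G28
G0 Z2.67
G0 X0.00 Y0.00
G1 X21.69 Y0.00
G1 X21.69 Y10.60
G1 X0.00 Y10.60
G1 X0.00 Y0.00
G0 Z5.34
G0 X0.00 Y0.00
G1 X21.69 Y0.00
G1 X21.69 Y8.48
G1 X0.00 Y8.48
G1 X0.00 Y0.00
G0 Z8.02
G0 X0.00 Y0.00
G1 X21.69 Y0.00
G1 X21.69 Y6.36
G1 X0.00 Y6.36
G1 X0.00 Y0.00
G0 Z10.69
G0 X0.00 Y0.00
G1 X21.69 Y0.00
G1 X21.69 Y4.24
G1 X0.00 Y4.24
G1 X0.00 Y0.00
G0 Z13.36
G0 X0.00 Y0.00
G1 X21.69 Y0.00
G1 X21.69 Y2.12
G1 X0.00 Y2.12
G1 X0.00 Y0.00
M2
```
solid part
  facet normal 0.0000 0.0000 -1.0000
    outer loop
      vertex 21.69 12.72 0.00
      vertex 21.69 0.00 0.00
      vertex 0.00 0.00 0.00
    endloop
  endfacet
  facet normal 0.0000 0.0000 -1.0000
    outer loop
      vertex 0.00 12.72 0.00
      vertex 21.69 12.72 0.00
      vertex 0.00 0.00 0.00
    endloop
  endfacet
  facet normal 0.0000 -1.0000 0.0000
    outer loop
      vertex 0.00 0.00 0.00
      vertex 21.69 0.00 0.00
      vertex 21.69 0.00 16.03
    endloop
  endfacet
  facet normal 0.0000 -1.0000 0.0000
    outer loop
      vertex 0.00 0.00 0.00
      vertex 21.69 0.00 16.03
      vertex 0.00 0.00 16.03
    endloop
  endfacet
  facet normal 0.0000 0.7833 0.6216
    outer loop
      vertex 0.00 0.00 16.03
      vertex 21.69 0.00 16.03
      vertex 21.69 12.72 0.00
    endloop
  endfacet
  facet normal 0.0000 0.7833 0.6216
    outer loop
      vertex 0.00 0.00 16.03
      vertex 21.69 12.72 0.00
      vertex 0.00 12.72 0.00
    endloop
  endfacet
  facet normal -1.0000 0.0000 0.0000
    outer loop
      vertex 0.00 0.00 16.03
      vertex 0.00 12.72 0.00
      vertex 0.00 0.00 0.00
    endloop
  endfacet
  facet normal 1.0000 0.0000 0.0000
    outer loop
      vertex 21.69 0.00 0.00
      vertex 21.69 12.72 0.00
      vertex 21.69 0.00 16.03
    endloop
  endfacet
endsolid part

The G0 Z moves step by Δz≈2.67 mm. The G1 loops shrink linearly with z, so the solid tapers from its base footprint up to z≈16. Closing with a flat bottom cap and the tapered top and triangulating gives 8 facets — a wedge (ramp): 21.7 × 12.7 mm base, rising to 16 mm along the y=0 edge and sloping linearly to z=0 at y=12.7.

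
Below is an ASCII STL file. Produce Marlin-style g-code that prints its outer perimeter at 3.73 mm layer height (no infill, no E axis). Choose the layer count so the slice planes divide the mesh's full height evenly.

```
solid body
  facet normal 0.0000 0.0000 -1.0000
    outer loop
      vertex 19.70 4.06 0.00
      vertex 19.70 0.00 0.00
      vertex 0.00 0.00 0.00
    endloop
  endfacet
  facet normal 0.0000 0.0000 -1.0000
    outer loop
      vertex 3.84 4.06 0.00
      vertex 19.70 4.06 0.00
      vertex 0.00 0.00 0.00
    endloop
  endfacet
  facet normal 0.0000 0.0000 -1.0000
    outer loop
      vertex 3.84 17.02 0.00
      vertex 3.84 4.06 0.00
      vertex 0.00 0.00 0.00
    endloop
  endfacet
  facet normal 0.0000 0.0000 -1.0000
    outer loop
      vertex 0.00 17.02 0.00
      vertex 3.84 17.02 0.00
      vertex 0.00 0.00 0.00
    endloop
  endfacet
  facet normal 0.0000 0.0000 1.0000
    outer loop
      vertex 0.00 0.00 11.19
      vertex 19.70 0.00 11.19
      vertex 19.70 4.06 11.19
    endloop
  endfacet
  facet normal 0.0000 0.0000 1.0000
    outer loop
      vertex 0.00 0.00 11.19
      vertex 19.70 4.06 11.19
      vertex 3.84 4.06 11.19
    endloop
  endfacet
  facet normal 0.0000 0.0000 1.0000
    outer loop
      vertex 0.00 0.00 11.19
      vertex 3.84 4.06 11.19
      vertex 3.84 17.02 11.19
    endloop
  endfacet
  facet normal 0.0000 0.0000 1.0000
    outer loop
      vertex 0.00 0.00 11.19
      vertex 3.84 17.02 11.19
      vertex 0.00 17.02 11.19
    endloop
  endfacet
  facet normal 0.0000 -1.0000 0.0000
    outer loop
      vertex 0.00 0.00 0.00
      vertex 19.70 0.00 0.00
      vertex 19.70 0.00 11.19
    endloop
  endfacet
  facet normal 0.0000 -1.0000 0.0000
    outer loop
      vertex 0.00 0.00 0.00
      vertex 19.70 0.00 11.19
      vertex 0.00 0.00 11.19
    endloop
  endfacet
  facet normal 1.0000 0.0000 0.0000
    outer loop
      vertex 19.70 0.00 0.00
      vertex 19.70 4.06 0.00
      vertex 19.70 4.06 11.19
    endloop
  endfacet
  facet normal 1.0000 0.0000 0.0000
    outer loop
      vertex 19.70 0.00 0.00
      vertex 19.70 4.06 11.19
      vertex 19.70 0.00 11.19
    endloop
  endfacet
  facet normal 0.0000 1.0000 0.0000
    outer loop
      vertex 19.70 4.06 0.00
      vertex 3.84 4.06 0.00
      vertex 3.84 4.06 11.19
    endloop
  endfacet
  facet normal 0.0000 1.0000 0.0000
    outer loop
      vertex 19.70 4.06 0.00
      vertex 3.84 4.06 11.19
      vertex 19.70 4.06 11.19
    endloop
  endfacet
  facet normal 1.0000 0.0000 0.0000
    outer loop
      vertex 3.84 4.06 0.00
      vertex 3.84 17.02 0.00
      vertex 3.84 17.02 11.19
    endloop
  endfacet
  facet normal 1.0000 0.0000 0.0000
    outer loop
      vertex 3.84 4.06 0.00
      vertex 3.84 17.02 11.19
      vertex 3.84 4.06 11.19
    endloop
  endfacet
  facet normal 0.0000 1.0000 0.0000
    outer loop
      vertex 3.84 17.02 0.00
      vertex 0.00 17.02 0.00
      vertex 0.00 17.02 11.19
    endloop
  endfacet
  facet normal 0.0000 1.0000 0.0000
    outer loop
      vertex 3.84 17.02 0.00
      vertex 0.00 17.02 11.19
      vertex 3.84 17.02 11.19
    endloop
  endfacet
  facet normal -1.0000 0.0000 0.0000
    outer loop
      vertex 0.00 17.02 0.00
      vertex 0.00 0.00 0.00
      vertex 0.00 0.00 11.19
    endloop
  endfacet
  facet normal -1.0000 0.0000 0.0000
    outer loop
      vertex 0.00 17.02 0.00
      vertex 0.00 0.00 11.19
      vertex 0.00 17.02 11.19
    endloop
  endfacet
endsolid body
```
; perimeter-only toolpath
G21 ; units = mm
G90 ; absolute positioning
G28 ; home
; layer 1
G0 Z3.73
G0 X0.00 Y0.00
G1 X19.70 Y0.00
G1 X19.70 Y4.06
G1 X3.84 Y4.06
G1 X3.84 Y17.02
G1 X0.00 Y17.02
G1 X0.00 Y0.00
; layer 2
G0 Z7.46
G0 X0.00 Y0.00
G1 X19.70 Y0.00
G1 X19.70 Y4.06
G1 X3.84 Y4.06
G1 X3.84 Y17.02
G1 X0.00 Y17.02
G1 X0.00 Y0.00
; layer 3
G0 Z11.19
G0 X0.00 Y0.00
G1 X19.70 Y0.00
G1 X19.70 Y4.06
G1 X3.84 Y4.06
G1 X3.84 Y17.02
G1 X0.00 Y17.02
G1 X0.00 Y0.00
M2 ; end

The solid is an L-shaped prism: outer 19.7 × 17 mm, arm thicknesses ≈ 4.06 mm (horizontal) and 3.84 mm (vertical), extruded 11.2 mm in z. Slicing at Δz = 3.73 mm — 3 equal slices spanning the solid's height, so layer i sits at z = i·h/3 — gives 3 non-empty perimeters. Each is a 6-segment closed polygon; G0 lifts to the layer z and rapids to the start vertex, then G1 traces the edges.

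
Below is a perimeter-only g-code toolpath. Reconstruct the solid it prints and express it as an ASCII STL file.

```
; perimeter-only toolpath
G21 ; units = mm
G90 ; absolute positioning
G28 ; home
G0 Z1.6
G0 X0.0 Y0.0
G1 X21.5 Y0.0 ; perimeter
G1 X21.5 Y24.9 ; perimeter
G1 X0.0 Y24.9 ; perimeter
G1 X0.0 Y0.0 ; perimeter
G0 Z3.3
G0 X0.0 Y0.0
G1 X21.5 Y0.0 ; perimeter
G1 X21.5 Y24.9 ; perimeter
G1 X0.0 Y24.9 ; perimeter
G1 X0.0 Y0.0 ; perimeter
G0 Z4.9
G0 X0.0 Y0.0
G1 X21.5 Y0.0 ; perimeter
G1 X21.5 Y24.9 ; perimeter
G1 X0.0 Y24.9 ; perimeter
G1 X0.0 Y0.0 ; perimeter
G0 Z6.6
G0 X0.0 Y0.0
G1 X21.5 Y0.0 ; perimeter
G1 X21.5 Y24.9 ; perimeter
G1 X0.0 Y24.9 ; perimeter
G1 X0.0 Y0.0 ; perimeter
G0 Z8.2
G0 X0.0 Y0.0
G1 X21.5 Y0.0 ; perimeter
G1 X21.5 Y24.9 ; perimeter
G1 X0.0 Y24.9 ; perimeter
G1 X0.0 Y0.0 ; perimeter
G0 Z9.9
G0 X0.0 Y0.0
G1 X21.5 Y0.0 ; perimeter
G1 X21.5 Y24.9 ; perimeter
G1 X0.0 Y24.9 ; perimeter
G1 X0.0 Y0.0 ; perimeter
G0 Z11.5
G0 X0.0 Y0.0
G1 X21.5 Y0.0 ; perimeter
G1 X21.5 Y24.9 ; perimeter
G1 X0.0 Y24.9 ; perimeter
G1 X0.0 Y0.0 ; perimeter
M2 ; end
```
solid part
  facet normal 0.0000 0.0000 -1.0000
    outer loop
      vertex 21.5 24.9 0.0
      vertex 21.5 0.0 0.0
      vertex 0.0 0.0 0.0
    endloop
  endfacet
  facet normal 0.0000 0.0000 -1.0000
    outer loop
      vertex 0.0 24.9 0.0
      vertex 21.5 24.9 0.0
      vertex 0.0 0.0 0.0
    endloop
  endfacet
  facet normal 0.0000 0.0000 1.0000
    outer loop
      vertex 0.0 0.0 11.5
      vertex 21.5 0.0 11.5
      vertex 21.5 24.9 11.5
    endloop
  endfacet
  facet normal 0.0000 0.0000 1.0000
    outer loop
      vertex 0.0 0.0 11.5
      vertex 21.5 24.9 11.5
      vertex 0.0 24.9 11.5
    endloop
  endfacet
  facet normal 0.0000 -1.0000 0.0000
    outer loop
      vertex 0.0 0.0 0.0
      vertex 21.5 0.0 0.0
      vertex 21.5 0.0 11.5
    endloop
  endfacet
  facet normal 0.0000 -1.0000 0.0000
    outer loop
      vertex 0.0 0.0 0.0
      vertex 21.5 0.0 11.5
      vertex 0.0 0.0 11.5
    endloop
  endfacet
  facet normal 0.0000 1.0000 0.0000
    outer loop
      vertex 21.5 24.9 11.5
      vertex 21.5 24.9 0.0
      vertex 0.0 24.9 0.0
    endloop
  endfacet
  facet normal 0.0000 1.0000 0.0000
    outer loop
      vertex 0.0 24.9 11.5
      vertex 21.5 24.9 11.5
      vertex 0.0 24.9 0.0
    endloop
  endfacet
  facet normal -1.0000 0.0000 0.0000
    outer loop
      vertex 0.0 24.9 11.5
      vertex 0.0 24.9 0.0
      vertex 0.0 0.0 0.0
    endloop
  endfacet
  facet normal -1.0000 0.0000 0.0000
    outer loop
      vertex 0.0 0.0 11.5
      vertex 0.0 24.9 11.5
      vertex 0.0 0.0 0.0
    endloop
  endfacet
  facet normal 1.0000 0.0000 0.0000
    outer loop
      vertex 21.5 0.0 0.0
      vertex 21.5 24.9 0.0
      vertex 21.5 24.9 11.5
    endloop
  endfacet
  facet normal 1.0000 0.0000 0.0000
    outer loop
      vertex 21.5 0.0 0.0
      vertex 21.5 24.9 11.5
      vertex 21.5 0.0 11.5
    endloop
  endfacet
endsolid part

The G0 Z moves step by Δz≈1.6 mm. Every layer's G1 loop is the same polygon, so the solid is a straight extrusion of it from z=0 to z≈11.5. Closing with flat bottom and top caps and triangulating gives 12 facets — a rectangular box, roughly 21.5 × 24.9 mm footprint and 11.5 mm tall.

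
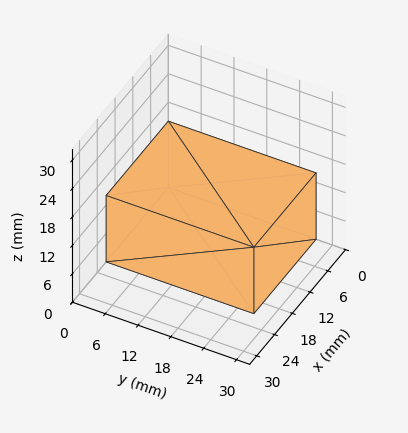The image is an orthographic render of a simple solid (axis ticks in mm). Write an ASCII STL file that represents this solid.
Reading the render: the shape is a rectangular box, roughly 21 × 27 mm footprint and 14 mm tall (dimensions read to the nearest mm from the axis ticks). For the STL, each face is triangulated and given an outward normal.

solid part
  facet normal 0.0000 0.0000 -1.0000
    outer loop
      vertex 21.0 27.0 0.0
      vertex 21.0 0.0 0.0
      vertex 0.0 0.0 0.0
    endloop
  endfacet
  facet normal 0.0000 0.0000 -1.0000
    outer loop
      vertex 0.0 27.0 0.0
      vertex 21.0 27.0 0.0
      vertex 0.0 0.0 0.0
    endloop
  endfacet
  facet normal 0.0000 0.0000 1.0000
    outer loop
      vertex 0.0 0.0 14.0
      vertex 21.0 0.0 14.0
      vertex 21.0 27.0 14.0
    endloop
  endfacet
  facet normal 0.0000 0.0000 1.0000
    outer loop
      vertex 0.0 0.0 14.0
      vertex 21.0 27.0 14.0
      vertex 0.0 27.0 14.0
    endloop
  endfacet
  facet normal 0.0000 -1.0000 0.0000
    outer loop
      vertex 0.0 0.0 0.0
      vertex 21.0 0.0 0.0
      vertex 21.0 0.0 14.0
    endloop
  endfacet
  facet normal 0.0000 -1.0000 0.0000
    outer loop
      vertex 0.0 0.0 0.0
      vertex 21.0 0.0 14.0
      vertex 0.0 0.0 14.0
    endloop
  endfacet
  facet normal 0.0000 1.0000 0.0000
    outer loop
      vertex 21.0 27.0 14.0
      vertex 21.0 27.0 0.0
      vertex 0.0 27.0 0.0
    endloop
  endfacet
  facet normal 0.0000 1.0000 0.0000
    outer loop
      vertex 0.0 27.0 14.0
      vertex 21.0 27.0 14.0
      vertex 0.0 27.0 0.0
    endloop
  endfacet
  facet normal -1.0000 0.0000 0.0000
    outer loop
      vertex 0.0 27.0 14.0
      vertex 0.0 27.0 0.0
      vertex 0.0 0.0 0.0
    endloop
  endfacet
  facet normal -1.0000 0.0000 0.0000
    outer loop
      vertex 0.0 0.0 14.0
      vertex 0.0 27.0 14.0
      vertex 0.0 0.0 0.0
    endloop
  endfacet
  facet normal 1.0000 0.0000 0.0000
    outer loop
      vertex 21.0 0.0 0.0
      vertex 21.0 27.0 0.0
      vertex 21.0 27.0 14.0
    endloop
  endfacet
  facet normal 1.0000 0.0000 0.0000
    outer loop
      vertex 21.0 0.0 0.0
      vertex 21.0 27.0 14.0
      vertex 21.0 0.0 14.0
    endloop
  endfacet
endsolid part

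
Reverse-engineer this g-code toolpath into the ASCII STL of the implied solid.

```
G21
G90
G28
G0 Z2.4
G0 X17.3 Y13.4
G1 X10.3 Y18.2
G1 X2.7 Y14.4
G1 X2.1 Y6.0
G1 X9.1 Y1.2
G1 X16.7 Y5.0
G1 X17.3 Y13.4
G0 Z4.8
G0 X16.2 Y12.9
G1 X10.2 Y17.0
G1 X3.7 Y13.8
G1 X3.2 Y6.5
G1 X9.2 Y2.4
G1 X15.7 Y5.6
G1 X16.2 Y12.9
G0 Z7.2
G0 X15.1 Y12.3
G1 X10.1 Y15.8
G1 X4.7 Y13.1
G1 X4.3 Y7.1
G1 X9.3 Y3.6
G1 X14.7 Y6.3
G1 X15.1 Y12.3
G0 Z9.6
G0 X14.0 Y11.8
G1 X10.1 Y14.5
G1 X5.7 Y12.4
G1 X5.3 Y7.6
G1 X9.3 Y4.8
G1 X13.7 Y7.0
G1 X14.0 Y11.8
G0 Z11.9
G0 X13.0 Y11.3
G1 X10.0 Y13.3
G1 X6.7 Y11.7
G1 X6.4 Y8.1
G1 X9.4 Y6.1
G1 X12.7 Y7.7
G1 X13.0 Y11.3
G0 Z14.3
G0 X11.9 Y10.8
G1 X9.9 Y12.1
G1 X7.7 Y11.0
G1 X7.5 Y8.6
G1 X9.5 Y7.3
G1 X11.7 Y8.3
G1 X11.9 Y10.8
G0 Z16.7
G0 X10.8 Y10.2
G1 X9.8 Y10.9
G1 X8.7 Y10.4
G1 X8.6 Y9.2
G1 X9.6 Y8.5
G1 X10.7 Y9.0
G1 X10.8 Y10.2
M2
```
solid part
  facet normal 0.0000 0.0000 -1.0000
    outer loop
      vertex 1.7 15.1 0.0
      vertex 10.4 19.4 0.0
      vertex 18.4 13.9 0.0
    endloop
  endfacet
  facet normal 0.0000 0.0000 -1.0000
    outer loop
      vertex 1.0 5.5 0.0
      vertex 1.7 15.1 0.0
      vertex 18.4 13.9 0.0
    endloop
  endfacet
  facet normal 0.0000 0.0000 -1.0000
    outer loop
      vertex 9.0 0.0 0.0
      vertex 1.0 5.5 0.0
      vertex 18.4 13.9 0.0
    endloop
  endfacet
  facet normal 0.0000 0.0000 -1.0000
    outer loop
      vertex 17.7 4.3 0.0
      vertex 9.0 0.0 0.0
      vertex 18.4 13.9 0.0
    endloop
  endfacet
  facet normal 0.5187 0.7545 0.4022
    outer loop
      vertex 18.4 13.9 0.0
      vertex 10.4 19.4 0.0
      vertex 9.7 9.7 19.1
    endloop
  endfacet
  facet normal -0.4057 0.8209 0.4020
    outer loop
      vertex 10.4 19.4 0.0
      vertex 1.7 15.1 0.0
      vertex 9.7 9.7 19.1
    endloop
  endfacet
  facet normal -0.9135 0.0666 0.4014
    outer loop
      vertex 1.7 15.1 0.0
      vertex 1.0 5.5 0.0
      vertex 9.7 9.7 19.1
    endloop
  endfacet
  facet normal -0.5187 -0.7545 0.4022
    outer loop
      vertex 1.0 5.5 0.0
      vertex 9.0 0.0 0.0
      vertex 9.7 9.7 19.1
    endloop
  endfacet
  facet normal 0.4057 -0.8209 0.4020
    outer loop
      vertex 9.0 0.0 0.0
      vertex 17.7 4.3 0.0
      vertex 9.7 9.7 19.1
    endloop
  endfacet
  facet normal 0.9135 -0.0666 0.4014
    outer loop
      vertex 17.7 4.3 0.0
      vertex 18.4 13.9 0.0
      vertex 9.7 9.7 19.1
    endloop
  endfacet
endsolid part

The G0 Z moves step by Δz≈2.4 mm. The G1 loops shrink linearly with z, so the solid tapers from its base footprint up to z≈19.1. Closing with a flat bottom cap and the tapered top and triangulating gives 10 facets — a regular 6-sided pyramid, base circumscribed radius ≈ 9.7 mm, apex at z ≈ 19.1 mm.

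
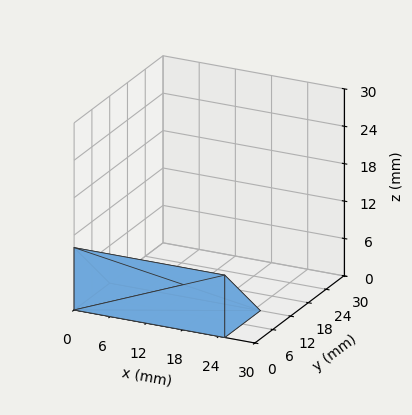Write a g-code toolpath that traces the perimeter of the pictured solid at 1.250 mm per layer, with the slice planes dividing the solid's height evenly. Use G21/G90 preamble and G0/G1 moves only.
Reading the render: the shape is a wedge (ramp): 25 × 12 mm base, rising to 10 mm along the y=0 edge and sloping linearly to z=0 at y=12 (dimensions read to the nearest mm from the axis ticks). For the g-code, the solid's height is divided into equal slices at the stated Δz and each level perimeter traced with G1 moves after a G0 lift.

; perimeter-only toolpath
G21 ; units = mm
G90 ; absolute positioning
G28 ; home
; layer 1
G0 Z1.250
G0 X0.000 Y0.000
G1 X25.000 Y0.000
G1 X25.000 Y10.500
G1 X0.000 Y10.500
G1 X0.000 Y0.000
; layer 2
G0 Z2.500
G0 X0.000 Y0.000
G1 X25.000 Y0.000
G1 X25.000 Y9.000
G1 X0.000 Y9.000
G1 X0.000 Y0.000
; layer 3
G0 Z3.750
G0 X0.000 Y0.000
G1 X25.000 Y0.000
G1 X25.000 Y7.500
G1 X0.000 Y7.500
G1 X0.000 Y0.000
; layer 4
G0 Z5.000
G0 X0.000 Y0.000
G1 X25.000 Y0.000
G1 X25.000 Y6.000
G1 X0.000 Y6.000
G1 X0.000 Y0.000
; layer 5
G0 Z6.250
G0 X0.000 Y0.000
G1 X25.000 Y0.000
G1 X25.000 Y4.500
G1 X0.000 Y4.500
G1 X0.000 Y0.000
; layer 6
G0 Z7.500
G0 X0.000 Y0.000
G1 X25.000 Y0.000
G1 X25.000 Y3.000
G1 X0.000 Y3.000
G1 X0.000 Y0.000
; layer 7
G0 Z8.750
G0 X0.000 Y0.000
G1 X25.000 Y0.000
G1 X25.000 Y1.500
G1 X0.000 Y1.500
G1 X0.000 Y0.000
M2 ; end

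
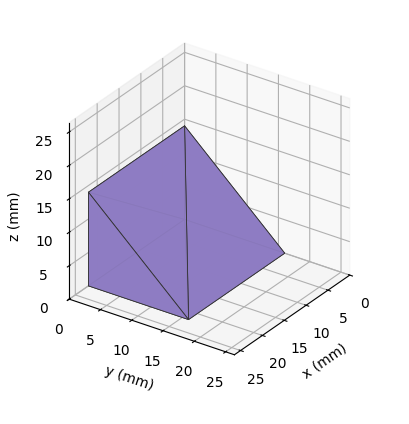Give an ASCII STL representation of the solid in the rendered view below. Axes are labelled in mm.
Reading the render: the shape is a wedge (ramp): 22 × 16 mm base, rising to 14 mm along the y=0 edge and sloping linearly to z=0 at y=16 (dimensions read to the nearest mm from the axis ticks). For the STL, each face is triangulated and given an outward normal.

solid part
  facet normal 0.0000 0.0000 -1.0000
    outer loop
      vertex 22.00 16.00 0.00
      vertex 22.00 0.00 0.00
      vertex 0.00 0.00 0.00
    endloop
  endfacet
  facet normal 0.0000 0.0000 -1.0000
    outer loop
      vertex 0.00 16.00 0.00
      vertex 22.00 16.00 0.00
      vertex 0.00 0.00 0.00
    endloop
  endfacet
  facet normal 0.0000 -1.0000 0.0000
    outer loop
      vertex 0.00 0.00 0.00
      vertex 22.00 0.00 0.00
      vertex 22.00 0.00 14.00
    endloop
  endfacet
  facet normal 0.0000 -1.0000 0.0000
    outer loop
      vertex 0.00 0.00 0.00
      vertex 22.00 0.00 14.00
      vertex 0.00 0.00 14.00
    endloop
  endfacet
  facet normal 0.0000 0.6585 0.7526
    outer loop
      vertex 0.00 0.00 14.00
      vertex 22.00 0.00 14.00
      vertex 22.00 16.00 0.00
    endloop
  endfacet
  facet normal 0.0000 0.6585 0.7526
    outer loop
      vertex 0.00 0.00 14.00
      vertex 22.00 16.00 0.00
      vertex 0.00 16.00 0.00
    endloop
  endfacet
  facet normal -1.0000 0.0000 0.0000
    outer loop
      vertex 0.00 0.00 14.00
      vertex 0.00 16.00 0.00
      vertex 0.00 0.00 0.00
    endloop
  endfacet
  facet normal 1.0000 0.0000 0.0000
    outer loop
      vertex 22.00 0.00 0.00
      vertex 22.00 16.00 0.00
      vertex 22.00 0.00 14.00
    endloop
  endfacet
endsolid part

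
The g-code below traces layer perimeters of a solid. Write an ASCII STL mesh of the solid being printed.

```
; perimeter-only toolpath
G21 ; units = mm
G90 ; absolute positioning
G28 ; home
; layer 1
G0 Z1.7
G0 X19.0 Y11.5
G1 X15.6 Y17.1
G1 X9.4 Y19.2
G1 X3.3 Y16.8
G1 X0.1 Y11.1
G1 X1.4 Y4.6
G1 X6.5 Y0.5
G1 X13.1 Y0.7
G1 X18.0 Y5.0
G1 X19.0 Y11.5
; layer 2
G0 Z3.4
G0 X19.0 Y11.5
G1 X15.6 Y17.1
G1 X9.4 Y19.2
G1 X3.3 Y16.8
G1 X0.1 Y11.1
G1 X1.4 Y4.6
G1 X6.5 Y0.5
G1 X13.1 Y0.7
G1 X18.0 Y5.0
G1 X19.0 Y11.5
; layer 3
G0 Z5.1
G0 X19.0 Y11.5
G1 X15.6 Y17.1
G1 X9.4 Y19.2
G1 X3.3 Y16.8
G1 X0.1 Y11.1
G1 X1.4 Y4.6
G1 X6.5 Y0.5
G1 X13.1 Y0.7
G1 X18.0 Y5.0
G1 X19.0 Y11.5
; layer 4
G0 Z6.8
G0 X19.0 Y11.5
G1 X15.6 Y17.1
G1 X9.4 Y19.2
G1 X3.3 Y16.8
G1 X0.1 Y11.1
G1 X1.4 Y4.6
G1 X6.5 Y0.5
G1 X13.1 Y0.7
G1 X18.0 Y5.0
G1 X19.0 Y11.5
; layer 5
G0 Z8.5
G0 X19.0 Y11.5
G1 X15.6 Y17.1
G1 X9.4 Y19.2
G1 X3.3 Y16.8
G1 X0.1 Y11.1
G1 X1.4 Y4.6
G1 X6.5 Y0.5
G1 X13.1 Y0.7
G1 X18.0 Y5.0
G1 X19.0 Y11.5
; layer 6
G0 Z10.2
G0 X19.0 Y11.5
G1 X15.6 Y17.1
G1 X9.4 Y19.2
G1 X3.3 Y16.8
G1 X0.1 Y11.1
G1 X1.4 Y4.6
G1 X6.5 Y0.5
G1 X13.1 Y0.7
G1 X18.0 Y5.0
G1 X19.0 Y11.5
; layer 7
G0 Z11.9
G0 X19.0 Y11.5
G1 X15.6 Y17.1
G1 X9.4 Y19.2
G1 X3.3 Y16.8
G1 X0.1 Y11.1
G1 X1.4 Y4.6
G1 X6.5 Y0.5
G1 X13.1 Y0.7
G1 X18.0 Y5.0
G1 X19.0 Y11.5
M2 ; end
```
solid part
  facet normal 0.0000 0.0000 -1.0000
    outer loop
      vertex 9.4 19.2 0.0
      vertex 15.6 17.1 0.0
      vertex 19.0 11.5 0.0
    endloop
  endfacet
  facet normal 0.0000 0.0000 -1.0000
    outer loop
      vertex 3.3 16.8 0.0
      vertex 9.4 19.2 0.0
      vertex 19.0 11.5 0.0
    endloop
  endfacet
  facet normal 0.0000 0.0000 -1.0000
    outer loop
      vertex 0.1 11.1 0.0
      vertex 3.3 16.8 0.0
      vertex 19.0 11.5 0.0
    endloop
  endfacet
  facet normal 0.0000 0.0000 -1.0000
    outer loop
      vertex 1.4 4.6 0.0
      vertex 0.1 11.1 0.0
      vertex 19.0 11.5 0.0
    endloop
  endfacet
  facet normal 0.0000 0.0000 -1.0000
    outer loop
      vertex 6.5 0.5 0.0
      vertex 1.4 4.6 0.0
      vertex 19.0 11.5 0.0
    endloop
  endfacet
  facet normal 0.0000 0.0000 -1.0000
    outer loop
      vertex 13.1 0.7 0.0
      vertex 6.5 0.5 0.0
      vertex 19.0 11.5 0.0
    endloop
  endfacet
  facet normal 0.0000 0.0000 -1.0000
    outer loop
      vertex 18.0 5.0 0.0
      vertex 13.1 0.7 0.0
      vertex 19.0 11.5 0.0
    endloop
  endfacet
  facet normal 0.0000 0.0000 1.0000
    outer loop
      vertex 19.0 11.5 11.9
      vertex 15.6 17.1 11.9
      vertex 9.4 19.2 11.9
    endloop
  endfacet
  facet normal 0.0000 0.0000 1.0000
    outer loop
      vertex 19.0 11.5 11.9
      vertex 9.4 19.2 11.9
      vertex 3.3 16.8 11.9
    endloop
  endfacet
  facet normal 0.0000 0.0000 1.0000
    outer loop
      vertex 19.0 11.5 11.9
      vertex 3.3 16.8 11.9
      vertex 0.1 11.1 11.9
    endloop
  endfacet
  facet normal 0.0000 0.0000 1.0000
    outer loop
      vertex 19.0 11.5 11.9
      vertex 0.1 11.1 11.9
      vertex 1.4 4.6 11.9
    endloop
  endfacet
  facet normal 0.0000 0.0000 1.0000
    outer loop
      vertex 19.0 11.5 11.9
      vertex 1.4 4.6 11.9
      vertex 6.5 0.5 11.9
    endloop
  endfacet
  facet normal 0.0000 0.0000 1.0000
    outer loop
      vertex 19.0 11.5 11.9
      vertex 6.5 0.5 11.9
      vertex 13.1 0.7 11.9
    endloop
  endfacet
  facet normal 0.0000 0.0000 1.0000
    outer loop
      vertex 19.0 11.5 11.9
      vertex 13.1 0.7 11.9
      vertex 18.0 5.0 11.9
    endloop
  endfacet
  facet normal 0.8548 0.5190 0.0000
    outer loop
      vertex 19.0 11.5 0.0
      vertex 15.6 17.1 0.0
      vertex 15.6 17.1 11.9
    endloop
  endfacet
  facet normal 0.8548 0.5190 0.0000
    outer loop
      vertex 19.0 11.5 0.0
      vertex 15.6 17.1 11.9
      vertex 19.0 11.5 11.9
    endloop
  endfacet
  facet normal 0.3208 0.9471 0.0000
    outer loop
      vertex 15.6 17.1 0.0
      vertex 9.4 19.2 0.0
      vertex 9.4 19.2 11.9
    endloop
  endfacet
  facet normal 0.3208 0.9471 0.0000
    outer loop
      vertex 15.6 17.1 0.0
      vertex 9.4 19.2 11.9
      vertex 15.6 17.1 11.9
    endloop
  endfacet
  facet normal -0.3661 0.9306 0.0000
    outer loop
      vertex 9.4 19.2 0.0
      vertex 3.3 16.8 0.0
      vertex 3.3 16.8 11.9
    endloop
  endfacet
  facet normal -0.3661 0.9306 0.0000
    outer loop
      vertex 9.4 19.2 0.0
      vertex 3.3 16.8 11.9
      vertex 9.4 19.2 11.9
    endloop
  endfacet
  facet normal -0.8720 0.4895 0.0000
    outer loop
      vertex 3.3 16.8 0.0
      vertex 0.1 11.1 0.0
      vertex 0.1 11.1 11.9
    endloop
  endfacet
  facet normal -0.8720 0.4895 0.0000
    outer loop
      vertex 3.3 16.8 0.0
      vertex 0.1 11.1 11.9
      vertex 3.3 16.8 11.9
    endloop
  endfacet
  facet normal -0.9806 -0.1961 0.0000
    outer loop
      vertex 0.1 11.1 0.0
      vertex 1.4 4.6 0.0
      vertex 1.4 4.6 11.9
    endloop
  endfacet
  facet normal -0.9806 -0.1961 0.0000
    outer loop
      vertex 0.1 11.1 0.0
      vertex 1.4 4.6 11.9
      vertex 0.1 11.1 11.9
    endloop
  endfacet
  facet normal -0.6266 -0.7794 0.0000
    outer loop
      vertex 1.4 4.6 0.0
      vertex 6.5 0.5 0.0
      vertex 6.5 0.5 11.9
    endloop
  endfacet
  facet normal -0.6266 -0.7794 0.0000
    outer loop
      vertex 1.4 4.6 0.0
      vertex 6.5 0.5 11.9
      vertex 1.4 4.6 11.9
    endloop
  endfacet
  facet normal 0.0303 -0.9995 0.0000
    outer loop
      vertex 6.5 0.5 0.0
      vertex 13.1 0.7 0.0
      vertex 13.1 0.7 11.9
    endloop
  endfacet
  facet normal 0.0303 -0.9995 0.0000
    outer loop
      vertex 6.5 0.5 0.0
      vertex 13.1 0.7 11.9
      vertex 6.5 0.5 11.9
    endloop
  endfacet
  facet normal 0.6596 -0.7516 0.0000
    outer loop
      vertex 13.1 0.7 0.0
      vertex 18.0 5.0 0.0
      vertex 18.0 5.0 11.9
    endloop
  endfacet
  facet normal 0.6596 -0.7516 0.0000
    outer loop
      vertex 13.1 0.7 0.0
      vertex 18.0 5.0 11.9
      vertex 13.1 0.7 11.9
    endloop
  endfacet
  facet normal 0.9884 -0.1521 0.0000
    outer loop
      vertex 18.0 5.0 0.0
      vertex 19.0 11.5 0.0
      vertex 19.0 11.5 11.9
    endloop
  endfacet
  facet normal 0.9884 -0.1521 0.0000
    outer loop
      vertex 18.0 5.0 0.0
      vertex 19.0 11.5 11.9
      vertex 18.0 5.0 11.9
    endloop
  endfacet
endsolid part

The G0 Z moves step by Δz≈1.7 mm. Every layer's G1 loop is the same polygon, so the solid is a straight extrusion of it from z=0 to z≈11.9. Closing with flat bottom and top caps and triangulating gives 32 facets — a regular 9-sided prism (a cylinder approximated with 9 flat sides), circumscribed radius ≈ 9.6 mm, height ≈ 11.9 mm.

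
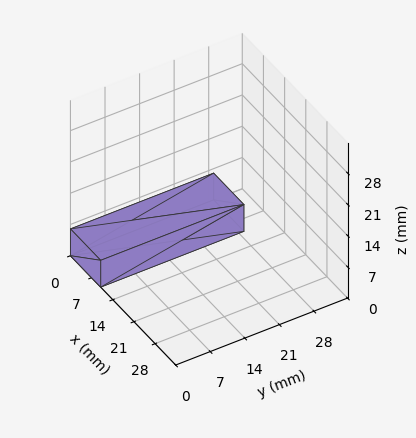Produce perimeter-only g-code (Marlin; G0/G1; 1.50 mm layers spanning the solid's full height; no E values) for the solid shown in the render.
Reading the render: the shape is a rectangular box, roughly 10 × 29 mm footprint and 6 mm tall (dimensions read to the nearest mm from the axis ticks). For the g-code, the solid's height is divided into equal slices at the stated Δz and each level perimeter traced with G1 moves after a G0 lift.

; perimeter-only toolpath
G21 ; units = mm
G90 ; absolute positioning
G28 ; home
; layer 1
G0 Z1.50
G0 X0.00 Y0.00
G1 X10.00 Y0.00
G1 X10.00 Y29.00
G1 X0.00 Y29.00
G1 X0.00 Y0.00
; layer 2
G0 Z3.00
G0 X0.00 Y0.00
G1 X10.00 Y0.00
G1 X10.00 Y29.00
G1 X0.00 Y29.00
G1 X0.00 Y0.00
; layer 3
G0 Z4.50
G0 X0.00 Y0.00
G1 X10.00 Y0.00
G1 X10.00 Y29.00
G1 X0.00 Y29.00
G1 X0.00 Y0.00
; layer 4
G0 Z6.00
G0 X0.00 Y0.00
G1 X10.00 Y0.00
G1 X10.00 Y29.00
G1 X0.00 Y29.00
G1 X0.00 Y0.00
M2 ; end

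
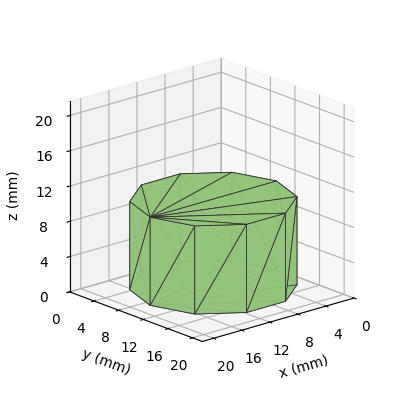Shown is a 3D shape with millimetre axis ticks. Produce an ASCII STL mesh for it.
Reading the render: the shape is a regular 10-sided prism (a cylinder approximated with 10 flat sides), circumscribed radius ≈ 9 mm, height ≈ 10 mm (dimensions read to the nearest mm from the axis ticks). For the STL, each face is triangulated and given an outward normal.

solid part
  facet normal 0.0000 0.0000 -1.0000
    outer loop
      vertex 11.78 17.56 0.00
      vertex 16.28 14.29 0.00
      vertex 18.00 9.00 0.00
    endloop
  endfacet
  facet normal 0.0000 0.0000 -1.0000
    outer loop
      vertex 6.22 17.56 0.00
      vertex 11.78 17.56 0.00
      vertex 18.00 9.00 0.00
    endloop
  endfacet
  facet normal 0.0000 0.0000 -1.0000
    outer loop
      vertex 1.72 14.29 0.00
      vertex 6.22 17.56 0.00
      vertex 18.00 9.00 0.00
    endloop
  endfacet
  facet normal 0.0000 0.0000 -1.0000
    outer loop
      vertex 0.00 9.00 0.00
      vertex 1.72 14.29 0.00
      vertex 18.00 9.00 0.00
    endloop
  endfacet
  facet normal 0.0000 0.0000 -1.0000
    outer loop
      vertex 1.72 3.71 0.00
      vertex 0.00 9.00 0.00
      vertex 18.00 9.00 0.00
    endloop
  endfacet
  facet normal 0.0000 0.0000 -1.0000
    outer loop
      vertex 6.22 0.44 0.00
      vertex 1.72 3.71 0.00
      vertex 18.00 9.00 0.00
    endloop
  endfacet
  facet normal 0.0000 0.0000 -1.0000
    outer loop
      vertex 11.78 0.44 0.00
      vertex 6.22 0.44 0.00
      vertex 18.00 9.00 0.00
    endloop
  endfacet
  facet normal 0.0000 0.0000 -1.0000
    outer loop
      vertex 16.28 3.71 0.00
      vertex 11.78 0.44 0.00
      vertex 18.00 9.00 0.00
    endloop
  endfacet
  facet normal 0.0000 0.0000 1.0000
    outer loop
      vertex 18.00 9.00 10.00
      vertex 16.28 14.29 10.00
      vertex 11.78 17.56 10.00
    endloop
  endfacet
  facet normal 0.0000 0.0000 1.0000
    outer loop
      vertex 18.00 9.00 10.00
      vertex 11.78 17.56 10.00
      vertex 6.22 17.56 10.00
    endloop
  endfacet
  facet normal 0.0000 0.0000 1.0000
    outer loop
      vertex 18.00 9.00 10.00
      vertex 6.22 17.56 10.00
      vertex 1.72 14.29 10.00
    endloop
  endfacet
  facet normal 0.0000 0.0000 1.0000
    outer loop
      vertex 18.00 9.00 10.00
      vertex 1.72 14.29 10.00
      vertex 0.00 9.00 10.00
    endloop
  endfacet
  facet normal 0.0000 0.0000 1.0000
    outer loop
      vertex 18.00 9.00 10.00
      vertex 0.00 9.00 10.00
      vertex 1.72 3.71 10.00
    endloop
  endfacet
  facet normal 0.0000 0.0000 1.0000
    outer loop
      vertex 18.00 9.00 10.00
      vertex 1.72 3.71 10.00
      vertex 6.22 0.44 10.00
    endloop
  endfacet
  facet normal 0.0000 0.0000 1.0000
    outer loop
      vertex 18.00 9.00 10.00
      vertex 6.22 0.44 10.00
      vertex 11.78 0.44 10.00
    endloop
  endfacet
  facet normal 0.0000 0.0000 1.0000
    outer loop
      vertex 18.00 9.00 10.00
      vertex 11.78 0.44 10.00
      vertex 16.28 3.71 10.00
    endloop
  endfacet
  facet normal 0.9510 0.3092 0.0000
    outer loop
      vertex 18.00 9.00 0.00
      vertex 16.28 14.29 0.00
      vertex 16.28 14.29 10.00
    endloop
  endfacet
  facet normal 0.9510 0.3092 0.0000
    outer loop
      vertex 18.00 9.00 0.00
      vertex 16.28 14.29 10.00
      vertex 18.00 9.00 10.00
    endloop
  endfacet
  facet normal 0.5879 0.8090 0.0000
    outer loop
      vertex 16.28 14.29 0.00
      vertex 11.78 17.56 0.00
      vertex 11.78 17.56 10.00
    endloop
  endfacet
  facet normal 0.5879 0.8090 0.0000
    outer loop
      vertex 16.28 14.29 0.00
      vertex 11.78 17.56 10.00
      vertex 16.28 14.29 10.00
    endloop
  endfacet
  facet normal 0.0000 1.0000 0.0000
    outer loop
      vertex 11.78 17.56 0.00
      vertex 6.22 17.56 0.00
      vertex 6.22 17.56 10.00
    endloop
  endfacet
  facet normal 0.0000 1.0000 0.0000
    outer loop
      vertex 11.78 17.56 0.00
      vertex 6.22 17.56 10.00
      vertex 11.78 17.56 10.00
    endloop
  endfacet
  facet normal -0.5879 0.8090 0.0000
    outer loop
      vertex 6.22 17.56 0.00
      vertex 1.72 14.29 0.00
      vertex 1.72 14.29 10.00
    endloop
  endfacet
  facet normal -0.5879 0.8090 0.0000
    outer loop
      vertex 6.22 17.56 0.00
      vertex 1.72 14.29 10.00
      vertex 6.22 17.56 10.00
    endloop
  endfacet
  facet normal -0.9510 0.3092 0.0000
    outer loop
      vertex 1.72 14.29 0.00
      vertex 0.00 9.00 0.00
      vertex 0.00 9.00 10.00
    endloop
  endfacet
  facet normal -0.9510 0.3092 0.0000
    outer loop
      vertex 1.72 14.29 0.00
      vertex 0.00 9.00 10.00
      vertex 1.72 14.29 10.00
    endloop
  endfacet
  facet normal -0.9510 -0.3092 0.0000
    outer loop
      vertex 0.00 9.00 0.00
      vertex 1.72 3.71 0.00
      vertex 1.72 3.71 10.00
    endloop
  endfacet
  facet normal -0.9510 -0.3092 0.0000
    outer loop
      vertex 0.00 9.00 0.00
      vertex 1.72 3.71 10.00
      vertex 0.00 9.00 10.00
    endloop
  endfacet
  facet normal -0.5879 -0.8090 0.0000
    outer loop
      vertex 1.72 3.71 0.00
      vertex 6.22 0.44 0.00
      vertex 6.22 0.44 10.00
    endloop
  endfacet
  facet normal -0.5879 -0.8090 0.0000
    outer loop
      vertex 1.72 3.71 0.00
      vertex 6.22 0.44 10.00
      vertex 1.72 3.71 10.00
    endloop
  endfacet
  facet normal 0.0000 -1.0000 0.0000
    outer loop
      vertex 6.22 0.44 0.00
      vertex 11.78 0.44 0.00
      vertex 11.78 0.44 10.00
    endloop
  endfacet
  facet normal 0.0000 -1.0000 0.0000
    outer loop
      vertex 6.22 0.44 0.00
      vertex 11.78 0.44 10.00
      vertex 6.22 0.44 10.00
    endloop
  endfacet
  facet normal 0.5879 -0.8090 0.0000
    outer loop
      vertex 11.78 0.44 0.00
      vertex 16.28 3.71 0.00
      vertex 16.28 3.71 10.00
    endloop
  endfacet
  facet normal 0.5879 -0.8090 0.0000
    outer loop
      vertex 11.78 0.44 0.00
      vertex 16.28 3.71 10.00
      vertex 11.78 0.44 10.00
    endloop
  endfacet
  facet normal 0.9510 -0.3092 0.0000
    outer loop
      vertex 16.28 3.71 0.00
      vertex 18.00 9.00 0.00
      vertex 18.00 9.00 10.00
    endloop
  endfacet
  facet normal 0.9510 -0.3092 0.0000
    outer loop
      vertex 16.28 3.71 0.00
      vertex 18.00 9.00 10.00
      vertex 16.28 3.71 10.00
    endloop
  endfacet
endsolid part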